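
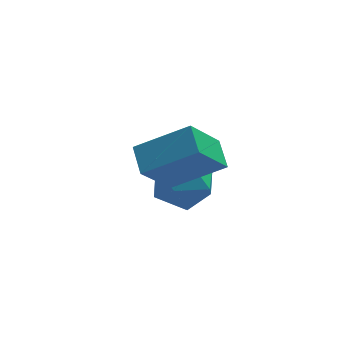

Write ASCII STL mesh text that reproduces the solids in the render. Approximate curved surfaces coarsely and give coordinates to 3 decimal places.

solid 
facet normal -0.846 0.160 -0.508
outer loop
vertex 1.147 0.549 -0.676
vertex 1.087 1.593 -0.248
vertex 2.239 1.265 -2.269
endloop
endfacet
facet normal 0.053 -0.924 -0.379
outer loop
vertex 4.033 0.927 -1.192
vertex 1.147 0.549 -0.676
vertex 2.239 1.265 -2.269
endloop
endfacet
facet normal -0.847 0.158 -0.508
outer loop
vertex 2.239 1.265 -2.269
vertex 1.087 1.593 -0.248
vertex 2.178 2.309 -1.842
endloop
endfacet
facet normal 0.530 0.347 -0.774
outer loop
vertex 2.178 2.309 -1.842
vertex 4.033 0.927 -1.192
vertex 2.239 1.265 -2.269
endloop
endfacet
facet normal -0.530 -0.348 0.774
outer loop
vertex 1.147 0.549 -0.676
vertex 2.881 1.255 0.829
vertex 1.087 1.593 -0.248
endloop
endfacet
facet normal 0.053 -0.924 -0.379
outer loop
vertex 2.942 0.211 0.402
vertex 1.147 0.549 -0.676
vertex 4.033 0.927 -1.192
endloop
endfacet
facet normal -0.530 -0.347 0.774
outer loop
vertex 2.942 0.211 0.402
vertex 2.881 1.255 0.829
vertex 1.147 0.549 -0.676
endloop
endfacet
facet normal -0.053 0.924 0.379
outer loop
vertex 1.087 1.593 -0.248
vertex 2.881 1.255 0.829
vertex 2.178 2.309 -1.842
endloop
endfacet
facet normal 0.530 0.348 -0.774
outer loop
vertex 3.973 1.971 -0.764
vertex 4.033 0.927 -1.192
vertex 2.178 2.309 -1.842
endloop
endfacet
facet normal -0.053 0.924 0.379
outer loop
vertex 2.178 2.309 -1.842
vertex 2.881 1.255 0.829
vertex 3.973 1.971 -0.764
endloop
endfacet
facet normal 0.847 -0.160 0.508
outer loop
vertex 3.973 1.971 -0.764
vertex 2.942 0.211 0.402
vertex 4.033 0.927 -1.192
endloop
endfacet
facet normal 0.846 -0.159 0.509
outer loop
vertex 2.881 1.255 0.829
vertex 2.942 0.211 0.402
vertex 3.973 1.971 -0.764
endloop
endfacet
facet normal -0.440 -0.356 0.824
outer loop
vertex 2.069 2.981 -2.779
vertex 2.471 1.861 -3.048
vertex 3.152 2.605 -2.363
endloop
endfacet
facet normal -0.240 0.323 0.916
outer loop
vertex 2.069 2.981 -2.779
vertex 3.152 2.605 -2.363
vertex 3.025 3.738 -2.796
endloop
endfacet
facet normal -0.561 0.717 0.414
outer loop
vertex 2.069 2.981 -2.779
vertex 3.025 3.738 -2.796
vertex 2.265 3.694 -3.749
endloop
endfacet
facet normal -0.959 0.282 0.013
outer loop
vertex 2.069 2.981 -2.779
vertex 2.265 3.694 -3.749
vertex 1.922 2.534 -3.905
endloop
endfacet
facet normal -0.885 -0.382 0.267
outer loop
vertex 2.069 2.981 -2.779
vertex 1.922 2.534 -3.905
vertex 2.471 1.861 -3.048
endloop
endfacet
facet normal 0.464 0.361 0.809
outer loop
vertex 3.025 3.738 -2.796
vertex 3.152 2.605 -2.363
vertex 4.018 3.086 -3.075
endloop
endfacet
facet normal 0.140 -0.737 0.661
outer loop
vertex 3.152 2.605 -2.363
vertex 2.471 1.861 -3.048
vertex 3.675 1.926 -3.231
endloop
endfacet
facet normal -0.579 -0.779 -0.241
outer loop
vertex 2.471 1.861 -3.048
vertex 1.922 2.534 -3.905
vertex 2.915 1.882 -4.184
endloop
endfacet
facet normal -0.699 0.294 -0.652
outer loop
vertex 1.922 2.534 -3.905
vertex 2.265 3.694 -3.749
vertex 2.788 3.015 -4.617
endloop
endfacet
facet normal -0.054 0.999 -0.003
outer loop
vertex 2.265 3.694 -3.749
vertex 3.025 3.738 -2.796
vertex 3.469 3.759 -3.932
endloop
endfacet
facet normal 0.959 -0.282 -0.013
outer loop
vertex 3.871 2.639 -4.201
vertex 4.018 3.086 -3.075
vertex 3.675 1.926 -3.231
endloop
endfacet
facet normal 0.561 -0.717 -0.414
outer loop
vertex 3.871 2.639 -4.201
vertex 3.675 1.926 -3.231
vertex 2.915 1.882 -4.184
endloop
endfacet
facet normal 0.240 -0.323 -0.916
outer loop
vertex 3.871 2.639 -4.201
vertex 2.915 1.882 -4.184
vertex 2.788 3.015 -4.617
endloop
endfacet
facet normal 0.440 0.356 -0.824
outer loop
vertex 3.871 2.639 -4.201
vertex 2.788 3.015 -4.617
vertex 3.469 3.759 -3.932
endloop
endfacet
facet normal 0.885 0.382 -0.267
outer loop
vertex 3.871 2.639 -4.201
vertex 3.469 3.759 -3.932
vertex 4.018 3.086 -3.075
endloop
endfacet
facet normal 0.699 -0.294 0.652
outer loop
vertex 3.675 1.926 -3.231
vertex 4.018 3.086 -3.075
vertex 3.152 2.605 -2.363
endloop
endfacet
facet normal 0.054 -0.999 0.003
outer loop
vertex 2.915 1.882 -4.184
vertex 3.675 1.926 -3.231
vertex 2.471 1.861 -3.048
endloop
endfacet
facet normal -0.464 -0.361 -0.809
outer loop
vertex 2.788 3.015 -4.617
vertex 2.915 1.882 -4.184
vertex 1.922 2.534 -3.905
endloop
endfacet
facet normal -0.140 0.737 -0.661
outer loop
vertex 3.469 3.759 -3.932
vertex 2.788 3.015 -4.617
vertex 2.265 3.694 -3.749
endloop
endfacet
facet normal 0.579 0.779 0.241
outer loop
vertex 4.018 3.086 -3.075
vertex 3.469 3.759 -3.932
vertex 3.025 3.738 -2.796
endloop
endfacet

endsolid


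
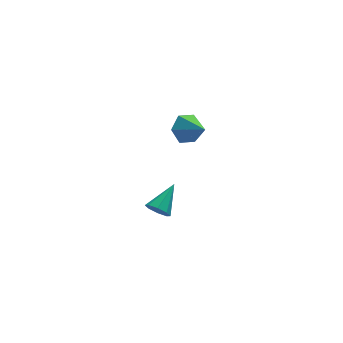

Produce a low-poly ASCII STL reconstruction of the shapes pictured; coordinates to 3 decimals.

solid 
facet normal -0.629 -0.587 -0.509
outer loop
vertex -2.083 -3.38 -3.481
vertex -2.551 -3.364 -2.921
vertex -2.447 -2.958 -3.518
endloop
endfacet
facet normal 0.614 0.474 -0.632
outer loop
vertex -2.083 -3.38 -3.481
vertex -2.447 -2.958 -3.518
vertex -1.389 -2.276 -1.979
endloop
endfacet
facet normal -0.628 -0.589 -0.510
outer loop
vertex -2.447 -2.958 -3.518
vertex -2.551 -3.364 -2.921
vertex -2.873 -2.774 -3.206
endloop
endfacet
facet normal 0.064 0.895 -0.441
outer loop
vertex -2.447 -2.958 -3.518
vertex -2.873 -2.774 -3.206
vertex -1.389 -2.276 -1.979
endloop
endfacet
facet normal -0.628 -0.589 -0.509
outer loop
vertex -2.873 -2.774 -3.206
vertex -2.551 -3.364 -2.921
vertex -3.11 -2.935 -2.727
endloop
endfacet
facet normal -0.397 0.911 0.110
outer loop
vertex -2.873 -2.774 -3.206
vertex -3.11 -2.935 -2.727
vertex -1.389 -2.276 -1.979
endloop
endfacet
facet normal -0.628 -0.588 -0.509
outer loop
vertex -3.11 -2.935 -2.727
vertex -2.551 -3.364 -2.921
vertex -3.02 -3.348 -2.361
endloop
endfacet
facet normal -0.500 0.511 0.699
outer loop
vertex -3.11 -2.935 -2.727
vertex -3.02 -3.348 -2.361
vertex -1.389 -2.276 -1.979
endloop
endfacet
facet normal -0.628 -0.589 -0.509
outer loop
vertex -3.02 -3.348 -2.361
vertex -2.551 -3.364 -2.921
vertex -2.655 -3.77 -2.323
endloop
endfacet
facet normal -0.183 -0.070 0.981
outer loop
vertex -3.02 -3.348 -2.361
vertex -2.655 -3.77 -2.323
vertex -1.389 -2.276 -1.979
endloop
endfacet
facet normal -0.628 -0.588 -0.509
outer loop
vertex -2.655 -3.77 -2.323
vertex -2.551 -3.364 -2.921
vertex -2.23 -3.954 -2.635
endloop
endfacet
facet normal 0.366 -0.492 0.790
outer loop
vertex -2.655 -3.77 -2.323
vertex -2.23 -3.954 -2.635
vertex -1.389 -2.276 -1.979
endloop
endfacet
facet normal -0.629 -0.588 -0.508
outer loop
vertex -2.23 -3.954 -2.635
vertex -2.551 -3.364 -2.921
vertex -1.993 -3.793 -3.115
endloop
endfacet
facet normal 0.828 -0.508 0.238
outer loop
vertex -2.23 -3.954 -2.635
vertex -1.993 -3.793 -3.115
vertex -1.389 -2.276 -1.979
endloop
endfacet
facet normal -0.629 -0.588 -0.509
outer loop
vertex -1.993 -3.793 -3.115
vertex -2.551 -3.364 -2.921
vertex -2.083 -3.38 -3.481
endloop
endfacet
facet normal 0.930 -0.108 -0.351
outer loop
vertex -1.993 -3.793 -3.115
vertex -2.083 -3.38 -3.481
vertex -1.389 -2.276 -1.979
endloop
endfacet
facet normal -0.383 0.772 -0.507
outer loop
vertex 1.429 3.876 -4.329
vertex 1.066 4.272 -3.451
vertex 2.009 4.525 -3.779
endloop
endfacet
facet normal 0.826 -0.424 -0.371
outer loop
vertex 1.429 3.876 -4.329
vertex 2.009 4.525 -3.779
vertex 1.734 2.928 -2.569
endloop
endfacet
facet normal -0.383 0.772 -0.506
outer loop
vertex 2.009 4.525 -3.779
vertex 1.066 4.272 -3.451
vertex 1.646 4.921 -2.9
endloop
endfacet
facet normal 0.935 0.098 0.342
outer loop
vertex 2.009 4.525 -3.779
vertex 1.646 4.921 -2.9
vertex 1.734 2.928 -2.569
endloop
endfacet
facet normal -0.383 0.772 -0.506
outer loop
vertex 1.646 4.921 -2.9
vertex 1.066 4.272 -3.451
vertex 0.703 4.668 -2.572
endloop
endfacet
facet normal 0.283 0.169 0.944
outer loop
vertex 1.646 4.921 -2.9
vertex 0.703 4.668 -2.572
vertex 1.734 2.928 -2.569
endloop
endfacet
facet normal -0.385 0.772 -0.506
outer loop
vertex 0.703 4.668 -2.572
vertex 1.066 4.272 -3.451
vertex 0.123 4.018 -3.122
endloop
endfacet
facet normal -0.476 -0.281 0.834
outer loop
vertex 0.703 4.668 -2.572
vertex 0.123 4.018 -3.122
vertex 1.734 2.928 -2.569
endloop
endfacet
facet normal -0.385 0.772 -0.506
outer loop
vertex 0.123 4.018 -3.122
vertex 1.066 4.272 -3.451
vertex 0.486 3.622 -4.001
endloop
endfacet
facet normal -0.584 -0.803 0.120
outer loop
vertex 0.123 4.018 -3.122
vertex 0.486 3.622 -4.001
vertex 1.734 2.928 -2.569
endloop
endfacet
facet normal -0.384 0.772 -0.507
outer loop
vertex 0.486 3.622 -4.001
vertex 1.066 4.272 -3.451
vertex 1.429 3.876 -4.329
endloop
endfacet
facet normal 0.068 -0.873 -0.482
outer loop
vertex 0.486 3.622 -4.001
vertex 1.429 3.876 -4.329
vertex 1.734 2.928 -2.569
endloop
endfacet

endsolid


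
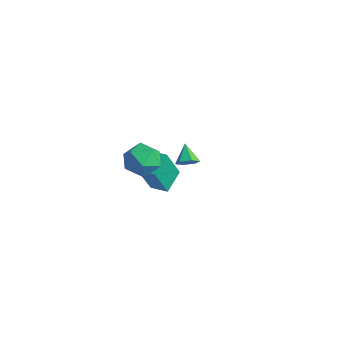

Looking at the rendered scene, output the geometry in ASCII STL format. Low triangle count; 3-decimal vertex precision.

solid 
facet normal 0.670 -0.354 -0.653
outer loop
vertex 4.366 -0.279 3.001
vertex 3.975 -0.233 2.575
vertex 4.327 0.212 2.695
endloop
endfacet
facet normal 0.391 0.509 0.767
outer loop
vertex 4.366 -0.279 3.001
vertex 4.327 0.212 2.695
vertex 3.245 0.153 3.285
endloop
endfacet
facet normal 0.670 -0.354 -0.652
outer loop
vertex 4.327 0.212 2.695
vertex 3.975 -0.233 2.575
vertex 3.937 0.258 2.269
endloop
endfacet
facet normal 0.003 0.994 0.105
outer loop
vertex 4.327 0.212 2.695
vertex 3.937 0.258 2.269
vertex 3.245 0.153 3.285
endloop
endfacet
facet normal 0.671 -0.354 -0.651
outer loop
vertex 3.937 0.258 2.269
vertex 3.975 -0.233 2.575
vertex 3.585 -0.187 2.148
endloop
endfacet
facet normal -0.668 0.634 -0.389
outer loop
vertex 3.937 0.258 2.269
vertex 3.585 -0.187 2.148
vertex 3.245 0.153 3.285
endloop
endfacet
facet normal 0.671 -0.354 -0.651
outer loop
vertex 3.585 -0.187 2.148
vertex 3.975 -0.233 2.575
vertex 3.623 -0.678 2.454
endloop
endfacet
facet normal -0.952 -0.212 -0.221
outer loop
vertex 3.585 -0.187 2.148
vertex 3.623 -0.678 2.454
vertex 3.245 0.153 3.285
endloop
endfacet
facet normal 0.671 -0.353 -0.652
outer loop
vertex 3.623 -0.678 2.454
vertex 3.975 -0.233 2.575
vertex 4.014 -0.724 2.881
endloop
endfacet
facet normal -0.564 -0.698 0.441
outer loop
vertex 3.623 -0.678 2.454
vertex 4.014 -0.724 2.881
vertex 3.245 0.153 3.285
endloop
endfacet
facet normal 0.670 -0.354 -0.653
outer loop
vertex 4.014 -0.724 2.881
vertex 3.975 -0.233 2.575
vertex 4.366 -0.279 3.001
endloop
endfacet
facet normal 0.107 -0.337 0.935
outer loop
vertex 4.014 -0.724 2.881
vertex 4.366 -0.279 3.001
vertex 3.245 0.153 3.285
endloop
endfacet
facet normal -0.589 0.771 0.243
outer loop
vertex -2.638 1.784 -1.952
vertex -2.447 1.592 -0.882
vertex -1.788 2.274 -1.447
endloop
endfacet
facet normal -0.276 0.879 -0.389
outer loop
vertex -2.638 1.784 -1.952
vertex -1.788 2.274 -1.447
vertex -1.663 1.863 -2.464
endloop
endfacet
facet normal -0.458 0.342 -0.820
outer loop
vertex -2.638 1.784 -1.952
vertex -1.663 1.863 -2.464
vertex -2.246 0.927 -2.528
endloop
endfacet
facet normal -0.885 -0.099 -0.455
outer loop
vertex -2.638 1.784 -1.952
vertex -2.246 0.927 -2.528
vertex -2.73 0.76 -1.55
endloop
endfacet
facet normal -0.965 0.166 0.202
outer loop
vertex -2.638 1.784 -1.952
vertex -2.73 0.76 -1.55
vertex -2.447 1.592 -0.882
endloop
endfacet
facet normal 0.431 0.854 -0.292
outer loop
vertex -1.663 1.863 -2.464
vertex -1.788 2.274 -1.447
vertex -0.87 1.72 -1.71
endloop
endfacet
facet normal -0.076 0.679 0.731
outer loop
vertex -1.788 2.274 -1.447
vertex -2.447 1.592 -0.882
vertex -1.354 1.553 -0.732
endloop
endfacet
facet normal -0.685 -0.300 0.664
outer loop
vertex -2.447 1.592 -0.882
vertex -2.73 0.76 -1.55
vertex -1.937 0.617 -0.796
endloop
endfacet
facet normal -0.555 -0.730 -0.399
outer loop
vertex -2.73 0.76 -1.55
vertex -2.246 0.927 -2.528
vertex -1.812 0.206 -1.813
endloop
endfacet
facet normal 0.135 -0.017 -0.991
outer loop
vertex -2.246 0.927 -2.528
vertex -1.663 1.863 -2.464
vertex -1.153 0.888 -2.378
endloop
endfacet
facet normal 0.885 0.099 0.455
outer loop
vertex -0.962 0.696 -1.308
vertex -0.87 1.72 -1.71
vertex -1.354 1.553 -0.732
endloop
endfacet
facet normal 0.458 -0.342 0.820
outer loop
vertex -0.962 0.696 -1.308
vertex -1.354 1.553 -0.732
vertex -1.937 0.617 -0.796
endloop
endfacet
facet normal 0.276 -0.879 0.389
outer loop
vertex -0.962 0.696 -1.308
vertex -1.937 0.617 -0.796
vertex -1.812 0.206 -1.813
endloop
endfacet
facet normal 0.589 -0.771 -0.243
outer loop
vertex -0.962 0.696 -1.308
vertex -1.812 0.206 -1.813
vertex -1.153 0.888 -2.378
endloop
endfacet
facet normal 0.965 -0.166 -0.202
outer loop
vertex -0.962 0.696 -1.308
vertex -1.153 0.888 -2.378
vertex -0.87 1.72 -1.71
endloop
endfacet
facet normal 0.555 0.730 0.399
outer loop
vertex -1.354 1.553 -0.732
vertex -0.87 1.72 -1.71
vertex -1.788 2.274 -1.447
endloop
endfacet
facet normal -0.135 0.017 0.991
outer loop
vertex -1.937 0.617 -0.796
vertex -1.354 1.553 -0.732
vertex -2.447 1.592 -0.882
endloop
endfacet
facet normal -0.431 -0.854 0.292
outer loop
vertex -1.812 0.206 -1.813
vertex -1.937 0.617 -0.796
vertex -2.73 0.76 -1.55
endloop
endfacet
facet normal 0.076 -0.679 -0.731
outer loop
vertex -1.153 0.888 -2.378
vertex -1.812 0.206 -1.813
vertex -2.246 0.927 -2.528
endloop
endfacet
facet normal 0.685 0.300 -0.664
outer loop
vertex -0.87 1.72 -1.71
vertex -1.153 0.888 -2.378
vertex -1.663 1.863 -2.464
endloop
endfacet
facet normal -0.914 -0.393 -0.102
outer loop
vertex -2.435 1.388 -2.927
vertex -3.002 2.546 -2.308
vertex -2.621 2.317 -4.835
endloop
endfacet
facet normal 0.397 -0.810 -0.433
outer loop
vertex -1.698 2.714 -4.732
vertex -2.435 1.388 -2.927
vertex -2.621 2.317 -4.835
endloop
endfacet
facet normal -0.914 -0.393 -0.102
outer loop
vertex -2.621 2.317 -4.835
vertex -3.002 2.546 -2.308
vertex -3.188 3.475 -4.216
endloop
endfacet
facet normal -0.088 0.436 -0.896
outer loop
vertex -3.188 3.475 -4.216
vertex -1.698 2.714 -4.732
vertex -2.621 2.317 -4.835
endloop
endfacet
facet normal 0.088 -0.436 0.896
outer loop
vertex -2.435 1.388 -2.927
vertex -2.079 2.943 -2.205
vertex -3.002 2.546 -2.308
endloop
endfacet
facet normal 0.397 -0.810 -0.433
outer loop
vertex -1.512 1.785 -2.824
vertex -2.435 1.388 -2.927
vertex -1.698 2.714 -4.732
endloop
endfacet
facet normal 0.088 -0.436 0.896
outer loop
vertex -1.512 1.785 -2.824
vertex -2.079 2.943 -2.205
vertex -2.435 1.388 -2.927
endloop
endfacet
facet normal -0.397 0.810 0.433
outer loop
vertex -3.002 2.546 -2.308
vertex -2.079 2.943 -2.205
vertex -3.188 3.475 -4.216
endloop
endfacet
facet normal -0.088 0.436 -0.896
outer loop
vertex -2.265 3.872 -4.113
vertex -1.698 2.714 -4.732
vertex -3.188 3.475 -4.216
endloop
endfacet
facet normal -0.397 0.810 0.433
outer loop
vertex -3.188 3.475 -4.216
vertex -2.079 2.943 -2.205
vertex -2.265 3.872 -4.113
endloop
endfacet
facet normal 0.914 0.393 0.102
outer loop
vertex -2.265 3.872 -4.113
vertex -1.512 1.785 -2.824
vertex -1.698 2.714 -4.732
endloop
endfacet
facet normal 0.914 0.393 0.102
outer loop
vertex -2.079 2.943 -2.205
vertex -1.512 1.785 -2.824
vertex -2.265 3.872 -4.113
endloop
endfacet

endsolid


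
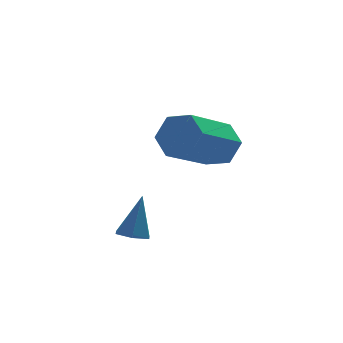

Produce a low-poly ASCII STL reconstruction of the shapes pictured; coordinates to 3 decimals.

solid 
facet normal 0.736 0.423 -0.528
outer loop
vertex 3.527 0.962 -1.142
vertex 3.091 0.826 -1.858
vertex 2.984 1.55 -1.427
endloop
endfacet
facet normal 0.224 0.585 0.780
outer loop
vertex 3.527 0.962 -1.142
vertex 2.984 1.55 -1.427
vertex 1.945 0.051 -0.005
endloop
endfacet
facet normal 0.224 0.585 0.780
outer loop
vertex 1.945 0.051 -0.005
vertex 2.984 1.55 -1.427
vertex 1.402 0.639 -0.29
endloop
endfacet
facet normal -0.736 -0.423 0.528
outer loop
vertex 1.945 0.051 -0.005
vertex 1.402 0.639 -0.29
vertex 1.509 -0.086 -0.722
endloop
endfacet
facet normal 0.735 0.424 -0.529
outer loop
vertex 2.984 1.55 -1.427
vertex 3.091 0.826 -1.858
vertex 2.547 1.414 -2.143
endloop
endfacet
facet normal -0.442 0.892 0.100
outer loop
vertex 2.984 1.55 -1.427
vertex 2.547 1.414 -2.143
vertex 1.402 0.639 -0.29
endloop
endfacet
facet normal -0.442 0.891 0.100
outer loop
vertex 1.402 0.639 -0.29
vertex 2.547 1.414 -2.143
vertex 0.966 0.503 -1.007
endloop
endfacet
facet normal -0.736 -0.423 0.528
outer loop
vertex 1.402 0.639 -0.29
vertex 0.966 0.503 -1.007
vertex 1.509 -0.086 -0.722
endloop
endfacet
facet normal 0.735 0.424 -0.528
outer loop
vertex 2.547 1.414 -2.143
vertex 3.091 0.826 -1.858
vertex 2.655 0.689 -2.575
endloop
endfacet
facet normal -0.666 0.306 -0.681
outer loop
vertex 2.547 1.414 -2.143
vertex 2.655 0.689 -2.575
vertex 0.966 0.503 -1.007
endloop
endfacet
facet normal -0.666 0.306 -0.681
outer loop
vertex 0.966 0.503 -1.007
vertex 2.655 0.689 -2.575
vertex 1.073 -0.222 -1.438
endloop
endfacet
facet normal -0.736 -0.423 0.529
outer loop
vertex 0.966 0.503 -1.007
vertex 1.073 -0.222 -1.438
vertex 1.509 -0.086 -0.722
endloop
endfacet
facet normal 0.736 0.423 -0.528
outer loop
vertex 2.655 0.689 -2.575
vertex 3.091 0.826 -1.858
vertex 3.198 0.101 -2.29
endloop
endfacet
facet normal -0.224 -0.585 -0.780
outer loop
vertex 2.655 0.689 -2.575
vertex 3.198 0.101 -2.29
vertex 1.073 -0.222 -1.438
endloop
endfacet
facet normal -0.224 -0.585 -0.780
outer loop
vertex 1.073 -0.222 -1.438
vertex 3.198 0.101 -2.29
vertex 1.616 -0.81 -1.153
endloop
endfacet
facet normal -0.736 -0.423 0.528
outer loop
vertex 1.073 -0.222 -1.438
vertex 1.616 -0.81 -1.153
vertex 1.509 -0.086 -0.722
endloop
endfacet
facet normal 0.736 0.423 -0.528
outer loop
vertex 3.198 0.101 -2.29
vertex 3.091 0.826 -1.858
vertex 3.634 0.237 -1.573
endloop
endfacet
facet normal 0.442 -0.892 -0.100
outer loop
vertex 3.198 0.101 -2.29
vertex 3.634 0.237 -1.573
vertex 1.616 -0.81 -1.153
endloop
endfacet
facet normal 0.442 -0.892 -0.100
outer loop
vertex 1.616 -0.81 -1.153
vertex 3.634 0.237 -1.573
vertex 2.053 -0.674 -0.437
endloop
endfacet
facet normal -0.735 -0.424 0.529
outer loop
vertex 1.616 -0.81 -1.153
vertex 2.053 -0.674 -0.437
vertex 1.509 -0.086 -0.722
endloop
endfacet
facet normal 0.736 0.423 -0.529
outer loop
vertex 3.634 0.237 -1.573
vertex 3.091 0.826 -1.858
vertex 3.527 0.962 -1.142
endloop
endfacet
facet normal 0.666 -0.306 0.681
outer loop
vertex 3.634 0.237 -1.573
vertex 3.527 0.962 -1.142
vertex 2.053 -0.674 -0.437
endloop
endfacet
facet normal 0.666 -0.306 0.681
outer loop
vertex 2.053 -0.674 -0.437
vertex 3.527 0.962 -1.142
vertex 1.945 0.051 -0.005
endloop
endfacet
facet normal -0.735 -0.424 0.528
outer loop
vertex 2.053 -0.674 -0.437
vertex 1.945 0.051 -0.005
vertex 1.509 -0.086 -0.722
endloop
endfacet
facet normal -0.299 -0.279 -0.912
outer loop
vertex -0.383 -3.052 -3.043
vertex -0.733 -2.628 -3.058
vertex -0.219 -2.568 -3.245
endloop
endfacet
facet normal 0.954 -0.274 0.119
outer loop
vertex -0.383 -3.052 -3.043
vertex -0.219 -2.568 -3.245
vertex -0.307 -2.232 -1.762
endloop
endfacet
facet normal -0.299 -0.279 -0.912
outer loop
vertex -0.219 -2.568 -3.245
vertex -0.733 -2.628 -3.058
vertex -0.569 -2.143 -3.26
endloop
endfacet
facet normal 0.770 0.631 -0.097
outer loop
vertex -0.219 -2.568 -3.245
vertex -0.569 -2.143 -3.26
vertex -0.307 -2.232 -1.762
endloop
endfacet
facet normal -0.300 -0.279 -0.912
outer loop
vertex -0.569 -2.143 -3.26
vertex -0.733 -2.628 -3.058
vertex -1.082 -2.203 -3.073
endloop
endfacet
facet normal -0.089 0.993 0.075
outer loop
vertex -0.569 -2.143 -3.26
vertex -1.082 -2.203 -3.073
vertex -0.307 -2.232 -1.762
endloop
endfacet
facet normal -0.300 -0.278 -0.913
outer loop
vertex -1.082 -2.203 -3.073
vertex -0.733 -2.628 -3.058
vertex -1.247 -2.688 -2.871
endloop
endfacet
facet normal -0.764 0.452 0.461
outer loop
vertex -1.082 -2.203 -3.073
vertex -1.247 -2.688 -2.871
vertex -0.307 -2.232 -1.762
endloop
endfacet
facet normal -0.299 -0.279 -0.912
outer loop
vertex -1.247 -2.688 -2.871
vertex -0.733 -2.628 -3.058
vertex -0.897 -3.112 -2.856
endloop
endfacet
facet normal -0.579 -0.454 0.677
outer loop
vertex -1.247 -2.688 -2.871
vertex -0.897 -3.112 -2.856
vertex -0.307 -2.232 -1.762
endloop
endfacet
facet normal -0.299 -0.279 -0.912
outer loop
vertex -0.897 -3.112 -2.856
vertex -0.733 -2.628 -3.058
vertex -0.383 -3.052 -3.043
endloop
endfacet
facet normal 0.279 -0.816 0.506
outer loop
vertex -0.897 -3.112 -2.856
vertex -0.383 -3.052 -3.043
vertex -0.307 -2.232 -1.762
endloop
endfacet

endsolid


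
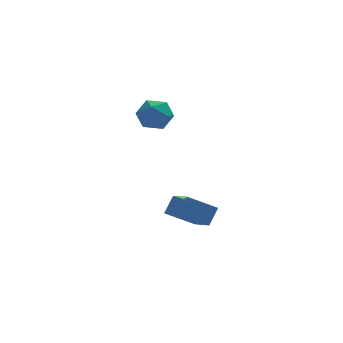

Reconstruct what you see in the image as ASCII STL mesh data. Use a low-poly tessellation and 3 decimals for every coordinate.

solid 
facet normal -0.474 -0.441 -0.762
outer loop
vertex 1.385 -0.55 -4.397
vertex -0.181 -0.462 -3.474
vertex 1.031 1.153 -5.161
endloop
endfacet
facet normal 0.860 -0.049 -0.508
outer loop
vertex 1.601 1.682 -4.246
vertex 1.385 -0.55 -4.397
vertex 1.031 1.153 -5.161
endloop
endfacet
facet normal -0.475 -0.440 -0.762
outer loop
vertex 1.031 1.153 -5.161
vertex -0.181 -0.462 -3.474
vertex -0.535 1.242 -4.237
endloop
endfacet
facet normal -0.186 0.896 -0.402
outer loop
vertex -0.535 1.242 -4.237
vertex 1.601 1.682 -4.246
vertex 1.031 1.153 -5.161
endloop
endfacet
facet normal 0.187 -0.896 0.402
outer loop
vertex 1.385 -0.55 -4.397
vertex 0.389 0.067 -2.559
vertex -0.181 -0.462 -3.474
endloop
endfacet
facet normal 0.860 -0.049 -0.508
outer loop
vertex 1.955 -0.022 -3.483
vertex 1.385 -0.55 -4.397
vertex 1.601 1.682 -4.246
endloop
endfacet
facet normal 0.186 -0.897 0.402
outer loop
vertex 1.955 -0.022 -3.483
vertex 0.389 0.067 -2.559
vertex 1.385 -0.55 -4.397
endloop
endfacet
facet normal -0.860 0.049 0.508
outer loop
vertex -0.181 -0.462 -3.474
vertex 0.389 0.067 -2.559
vertex -0.535 1.242 -4.237
endloop
endfacet
facet normal -0.186 0.897 -0.402
outer loop
vertex 0.035 1.77 -3.323
vertex 1.601 1.682 -4.246
vertex -0.535 1.242 -4.237
endloop
endfacet
facet normal -0.860 0.049 0.508
outer loop
vertex -0.535 1.242 -4.237
vertex 0.389 0.067 -2.559
vertex 0.035 1.77 -3.323
endloop
endfacet
facet normal 0.474 0.440 0.763
outer loop
vertex 0.035 1.77 -3.323
vertex 1.955 -0.022 -3.483
vertex 1.601 1.682 -4.246
endloop
endfacet
facet normal 0.475 0.441 0.762
outer loop
vertex 0.389 0.067 -2.559
vertex 1.955 -0.022 -3.483
vertex 0.035 1.77 -3.323
endloop
endfacet
facet normal 0.007 -0.014 1.000
outer loop
vertex -1.162 2.557 3.272
vertex -1.121 1.496 3.257
vertex -0.223 2.063 3.259
endloop
endfacet
facet normal 0.315 0.579 0.752
outer loop
vertex -1.162 2.557 3.272
vertex -0.223 2.063 3.259
vertex -0.377 2.925 2.659
endloop
endfacet
facet normal -0.162 0.924 0.348
outer loop
vertex -1.162 2.557 3.272
vertex -0.377 2.925 2.659
vertex -1.37 2.892 2.285
endloop
endfacet
facet normal -0.765 0.543 0.346
outer loop
vertex -1.162 2.557 3.272
vertex -1.37 2.892 2.285
vertex -1.83 2.009 2.655
endloop
endfacet
facet normal -0.662 -0.036 0.749
outer loop
vertex -1.162 2.557 3.272
vertex -1.83 2.009 2.655
vertex -1.121 1.496 3.257
endloop
endfacet
facet normal 0.860 0.386 0.334
outer loop
vertex -0.377 2.925 2.659
vertex -0.223 2.063 3.259
vertex 0.15 2.091 2.265
endloop
endfacet
facet normal 0.360 -0.574 0.736
outer loop
vertex -0.223 2.063 3.259
vertex -1.121 1.496 3.257
vertex -0.31 1.208 2.635
endloop
endfacet
facet normal -0.721 -0.611 0.328
outer loop
vertex -1.121 1.496 3.257
vertex -1.83 2.009 2.655
vertex -1.303 1.175 2.261
endloop
endfacet
facet normal -0.888 0.327 -0.324
outer loop
vertex -1.83 2.009 2.655
vertex -1.37 2.892 2.285
vertex -1.457 2.037 1.661
endloop
endfacet
facet normal 0.089 0.943 -0.320
outer loop
vertex -1.37 2.892 2.285
vertex -0.377 2.925 2.659
vertex -0.559 2.604 1.663
endloop
endfacet
facet normal 0.765 -0.543 -0.346
outer loop
vertex -0.518 1.543 1.648
vertex 0.15 2.091 2.265
vertex -0.31 1.208 2.635
endloop
endfacet
facet normal 0.162 -0.924 -0.348
outer loop
vertex -0.518 1.543 1.648
vertex -0.31 1.208 2.635
vertex -1.303 1.175 2.261
endloop
endfacet
facet normal -0.315 -0.579 -0.752
outer loop
vertex -0.518 1.543 1.648
vertex -1.303 1.175 2.261
vertex -1.457 2.037 1.661
endloop
endfacet
facet normal -0.007 0.014 -1.000
outer loop
vertex -0.518 1.543 1.648
vertex -1.457 2.037 1.661
vertex -0.559 2.604 1.663
endloop
endfacet
facet normal 0.662 0.036 -0.749
outer loop
vertex -0.518 1.543 1.648
vertex -0.559 2.604 1.663
vertex 0.15 2.091 2.265
endloop
endfacet
facet normal 0.888 -0.327 0.324
outer loop
vertex -0.31 1.208 2.635
vertex 0.15 2.091 2.265
vertex -0.223 2.063 3.259
endloop
endfacet
facet normal -0.089 -0.943 0.320
outer loop
vertex -1.303 1.175 2.261
vertex -0.31 1.208 2.635
vertex -1.121 1.496 3.257
endloop
endfacet
facet normal -0.860 -0.386 -0.334
outer loop
vertex -1.457 2.037 1.661
vertex -1.303 1.175 2.261
vertex -1.83 2.009 2.655
endloop
endfacet
facet normal -0.360 0.574 -0.736
outer loop
vertex -0.559 2.604 1.663
vertex -1.457 2.037 1.661
vertex -1.37 2.892 2.285
endloop
endfacet
facet normal 0.721 0.611 -0.328
outer loop
vertex 0.15 2.091 2.265
vertex -0.559 2.604 1.663
vertex -0.377 2.925 2.659
endloop
endfacet

endsolid


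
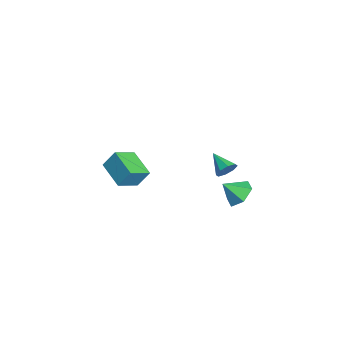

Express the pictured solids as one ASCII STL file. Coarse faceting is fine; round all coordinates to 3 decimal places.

solid 
facet normal 0.010 0.724 -0.689
outer loop
vertex -0.573 2.945 -1.388
vertex -1.035 3.373 -0.945
vertex -0.271 3.431 -0.873
endloop
endfacet
facet normal 0.767 -0.626 0.141
outer loop
vertex -0.573 2.945 -1.388
vertex -0.271 3.431 -0.873
vertex -1.045 2.627 -0.235
endloop
endfacet
facet normal 0.010 0.724 -0.689
outer loop
vertex -0.271 3.431 -0.873
vertex -1.035 3.373 -0.945
vertex -0.733 3.859 -0.43
endloop
endfacet
facet normal 0.666 -0.051 0.744
outer loop
vertex -0.271 3.431 -0.873
vertex -0.733 3.859 -0.43
vertex -1.045 2.627 -0.235
endloop
endfacet
facet normal 0.010 0.724 -0.689
outer loop
vertex -0.733 3.859 -0.43
vertex -1.035 3.373 -0.945
vertex -1.497 3.801 -0.502
endloop
endfacet
facet normal -0.106 0.182 0.978
outer loop
vertex -0.733 3.859 -0.43
vertex -1.497 3.801 -0.502
vertex -1.045 2.627 -0.235
endloop
endfacet
facet normal 0.010 0.724 -0.689
outer loop
vertex -1.497 3.801 -0.502
vertex -1.035 3.373 -0.945
vertex -1.799 3.315 -1.017
endloop
endfacet
facet normal -0.777 -0.161 0.608
outer loop
vertex -1.497 3.801 -0.502
vertex -1.799 3.315 -1.017
vertex -1.045 2.627 -0.235
endloop
endfacet
facet normal 0.010 0.724 -0.689
outer loop
vertex -1.799 3.315 -1.017
vertex -1.035 3.373 -0.945
vertex -1.337 2.887 -1.46
endloop
endfacet
facet normal -0.677 -0.736 0.005
outer loop
vertex -1.799 3.315 -1.017
vertex -1.337 2.887 -1.46
vertex -1.045 2.627 -0.235
endloop
endfacet
facet normal 0.010 0.724 -0.689
outer loop
vertex -1.337 2.887 -1.46
vertex -1.035 3.373 -0.945
vertex -0.573 2.945 -1.388
endloop
endfacet
facet normal 0.095 -0.969 -0.228
outer loop
vertex -1.337 2.887 -1.46
vertex -0.573 2.945 -1.388
vertex -1.045 2.627 -0.235
endloop
endfacet
facet normal -0.863 -0.375 0.339
outer loop
vertex 1.585 -2.16 4.123
vertex 1.039 -1.328 3.654
vertex 1.495 -2.658 3.343
endloop
endfacet
facet normal 0.495 -0.757 0.426
outer loop
vertex 2.661 -2.152 2.886
vertex 1.585 -2.16 4.123
vertex 1.495 -2.658 3.343
endloop
endfacet
facet normal -0.863 -0.375 0.338
outer loop
vertex 1.495 -2.658 3.343
vertex 1.039 -1.328 3.654
vertex 0.95 -1.826 2.874
endloop
endfacet
facet normal -0.096 -0.536 -0.839
outer loop
vertex 0.95 -1.826 2.874
vertex 2.661 -2.152 2.886
vertex 1.495 -2.658 3.343
endloop
endfacet
facet normal 0.096 0.536 0.839
outer loop
vertex 1.585 -2.16 4.123
vertex 2.205 -0.822 3.197
vertex 1.039 -1.328 3.654
endloop
endfacet
facet normal 0.496 -0.757 0.426
outer loop
vertex 2.75 -1.654 3.666
vertex 1.585 -2.16 4.123
vertex 2.661 -2.152 2.886
endloop
endfacet
facet normal 0.096 0.536 0.839
outer loop
vertex 2.75 -1.654 3.666
vertex 2.205 -0.822 3.197
vertex 1.585 -2.16 4.123
endloop
endfacet
facet normal -0.496 0.757 -0.427
outer loop
vertex 1.039 -1.328 3.654
vertex 2.205 -0.822 3.197
vertex 0.95 -1.826 2.874
endloop
endfacet
facet normal -0.096 -0.536 -0.839
outer loop
vertex 2.115 -1.32 2.417
vertex 2.661 -2.152 2.886
vertex 0.95 -1.826 2.874
endloop
endfacet
facet normal -0.496 0.757 -0.426
outer loop
vertex 0.95 -1.826 2.874
vertex 2.205 -0.822 3.197
vertex 2.115 -1.32 2.417
endloop
endfacet
facet normal 0.863 0.376 -0.338
outer loop
vertex 2.115 -1.32 2.417
vertex 2.75 -1.654 3.666
vertex 2.661 -2.152 2.886
endloop
endfacet
facet normal 0.863 0.374 -0.339
outer loop
vertex 2.205 -0.822 3.197
vertex 2.75 -1.654 3.666
vertex 2.115 -1.32 2.417
endloop
endfacet
facet normal 0.777 0.423 -0.466
outer loop
vertex -3.124 3.183 -0.659
vertex -3.409 3.175 -1.141
vertex -3.354 3.539 -0.719
endloop
endfacet
facet normal -0.016 0.156 0.988
outer loop
vertex -3.124 3.183 -0.659
vertex -3.354 3.539 -0.719
vertex -4.311 2.685 -0.599
endloop
endfacet
facet normal 0.778 0.422 -0.466
outer loop
vertex -3.354 3.539 -0.719
vertex -3.409 3.175 -1.141
vertex -3.616 3.683 -1.026
endloop
endfacet
facet normal -0.450 0.597 0.664
outer loop
vertex -3.354 3.539 -0.719
vertex -3.616 3.683 -1.026
vertex -4.311 2.685 -0.599
endloop
endfacet
facet normal 0.776 0.422 -0.469
outer loop
vertex -3.616 3.683 -1.026
vertex -3.409 3.175 -1.141
vertex -3.758 3.529 -1.4
endloop
endfacet
facet normal -0.806 0.589 0.064
outer loop
vertex -3.616 3.683 -1.026
vertex -3.758 3.529 -1.4
vertex -4.311 2.685 -0.599
endloop
endfacet
facet normal 0.776 0.423 -0.468
outer loop
vertex -3.758 3.529 -1.4
vertex -3.409 3.175 -1.141
vertex -3.695 3.168 -1.622
endloop
endfacet
facet normal -0.876 0.133 -0.464
outer loop
vertex -3.758 3.529 -1.4
vertex -3.695 3.168 -1.622
vertex -4.311 2.685 -0.599
endloop
endfacet
facet normal 0.776 0.423 -0.468
outer loop
vertex -3.695 3.168 -1.622
vertex -3.409 3.175 -1.141
vertex -3.465 2.811 -1.563
endloop
endfacet
facet normal -0.618 -0.499 -0.608
outer loop
vertex -3.695 3.168 -1.622
vertex -3.465 2.811 -1.563
vertex -4.311 2.685 -0.599
endloop
endfacet
facet normal 0.777 0.422 -0.467
outer loop
vertex -3.465 2.811 -1.563
vertex -3.409 3.175 -1.141
vertex -3.202 2.668 -1.255
endloop
endfacet
facet normal -0.181 -0.942 -0.282
outer loop
vertex -3.465 2.811 -1.563
vertex -3.202 2.668 -1.255
vertex -4.311 2.685 -0.599
endloop
endfacet
facet normal 0.777 0.422 -0.467
outer loop
vertex -3.202 2.668 -1.255
vertex -3.409 3.175 -1.141
vertex -3.061 2.822 -0.881
endloop
endfacet
facet normal 0.174 -0.932 0.318
outer loop
vertex -3.202 2.668 -1.255
vertex -3.061 2.822 -0.881
vertex -4.311 2.685 -0.599
endloop
endfacet
facet normal 0.777 0.422 -0.466
outer loop
vertex -3.061 2.822 -0.881
vertex -3.409 3.175 -1.141
vertex -3.124 3.183 -0.659
endloop
endfacet
facet normal 0.243 -0.477 0.845
outer loop
vertex -3.061 2.822 -0.881
vertex -3.124 3.183 -0.659
vertex -4.311 2.685 -0.599
endloop
endfacet

endsolid


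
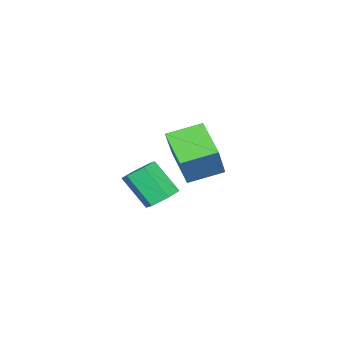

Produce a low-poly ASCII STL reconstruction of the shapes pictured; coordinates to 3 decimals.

solid 
facet normal -0.507 -0.071 -0.859
outer loop
vertex -4.47 -2.042 -1.34
vertex -5.515 -0.693 -0.835
vertex -3.113 -0.648 -2.255
endloop
endfacet
facet normal 0.587 -0.758 -0.284
outer loop
vertex -2.105 -0.507 -0.545
vertex -4.47 -2.042 -1.34
vertex -3.113 -0.648 -2.255
endloop
endfacet
facet normal -0.507 -0.071 -0.859
outer loop
vertex -3.113 -0.648 -2.255
vertex -5.515 -0.693 -0.835
vertex -4.158 0.701 -1.75
endloop
endfacet
facet normal 0.631 0.648 -0.426
outer loop
vertex -4.158 0.701 -1.75
vertex -2.105 -0.507 -0.545
vertex -3.113 -0.648 -2.255
endloop
endfacet
facet normal -0.631 -0.648 0.426
outer loop
vertex -4.47 -2.042 -1.34
vertex -4.507 -0.552 0.875
vertex -5.515 -0.693 -0.835
endloop
endfacet
facet normal 0.587 -0.758 -0.284
outer loop
vertex -3.462 -1.901 0.37
vertex -4.47 -2.042 -1.34
vertex -2.105 -0.507 -0.545
endloop
endfacet
facet normal -0.631 -0.648 0.426
outer loop
vertex -3.462 -1.901 0.37
vertex -4.507 -0.552 0.875
vertex -4.47 -2.042 -1.34
endloop
endfacet
facet normal -0.587 0.758 0.284
outer loop
vertex -5.515 -0.693 -0.835
vertex -4.507 -0.552 0.875
vertex -4.158 0.701 -1.75
endloop
endfacet
facet normal 0.631 0.648 -0.426
outer loop
vertex -3.15 0.842 -0.04
vertex -2.105 -0.507 -0.545
vertex -4.158 0.701 -1.75
endloop
endfacet
facet normal -0.587 0.758 0.284
outer loop
vertex -4.158 0.701 -1.75
vertex -4.507 -0.552 0.875
vertex -3.15 0.842 -0.04
endloop
endfacet
facet normal 0.507 0.071 0.859
outer loop
vertex -3.15 0.842 -0.04
vertex -3.462 -1.901 0.37
vertex -2.105 -0.507 -0.545
endloop
endfacet
facet normal 0.507 0.071 0.859
outer loop
vertex -4.507 -0.552 0.875
vertex -3.462 -1.901 0.37
vertex -3.15 0.842 -0.04
endloop
endfacet
facet normal 0.056 0.639 -0.767
outer loop
vertex 1.232 -0.459 -1.637
vertex 0.873 0.137 -1.167
vertex 1.709 0.055 -1.174
endloop
endfacet
facet normal 0.821 -0.467 -0.328
outer loop
vertex 1.232 -0.459 -1.637
vertex 1.709 0.055 -1.174
vertex 1.126 -1.654 -0.203
endloop
endfacet
facet normal 0.821 -0.467 -0.328
outer loop
vertex 1.126 -1.654 -0.203
vertex 1.709 0.055 -1.174
vertex 1.603 -1.14 0.26
endloop
endfacet
facet normal -0.057 -0.638 0.768
outer loop
vertex 1.126 -1.654 -0.203
vertex 1.603 -1.14 0.26
vertex 0.767 -1.057 0.267
endloop
endfacet
facet normal 0.056 0.639 -0.767
outer loop
vertex 1.709 0.055 -1.174
vertex 0.873 0.137 -1.167
vertex 1.35 0.651 -0.704
endloop
endfacet
facet normal 0.902 0.296 0.314
outer loop
vertex 1.709 0.055 -1.174
vertex 1.35 0.651 -0.704
vertex 1.603 -1.14 0.26
endloop
endfacet
facet normal 0.902 0.296 0.314
outer loop
vertex 1.603 -1.14 0.26
vertex 1.35 0.651 -0.704
vertex 1.244 -0.544 0.73
endloop
endfacet
facet normal -0.057 -0.639 0.767
outer loop
vertex 1.603 -1.14 0.26
vertex 1.244 -0.544 0.73
vertex 0.767 -1.057 0.267
endloop
endfacet
facet normal 0.057 0.638 -0.768
outer loop
vertex 1.35 0.651 -0.704
vertex 0.873 0.137 -1.167
vertex 0.514 0.734 -0.697
endloop
endfacet
facet normal 0.081 0.763 0.642
outer loop
vertex 1.35 0.651 -0.704
vertex 0.514 0.734 -0.697
vertex 1.244 -0.544 0.73
endloop
endfacet
facet normal 0.081 0.763 0.642
outer loop
vertex 1.244 -0.544 0.73
vertex 0.514 0.734 -0.697
vertex 0.408 -0.461 0.737
endloop
endfacet
facet normal -0.057 -0.639 0.767
outer loop
vertex 1.244 -0.544 0.73
vertex 0.408 -0.461 0.737
vertex 0.767 -1.057 0.267
endloop
endfacet
facet normal 0.057 0.638 -0.768
outer loop
vertex 0.514 0.734 -0.697
vertex 0.873 0.137 -1.167
vertex 0.037 0.22 -1.16
endloop
endfacet
facet normal -0.821 0.467 0.328
outer loop
vertex 0.514 0.734 -0.697
vertex 0.037 0.22 -1.16
vertex 0.408 -0.461 0.737
endloop
endfacet
facet normal -0.821 0.467 0.328
outer loop
vertex 0.408 -0.461 0.737
vertex 0.037 0.22 -1.16
vertex -0.069 -0.975 0.274
endloop
endfacet
facet normal -0.056 -0.639 0.767
outer loop
vertex 0.408 -0.461 0.737
vertex -0.069 -0.975 0.274
vertex 0.767 -1.057 0.267
endloop
endfacet
facet normal 0.057 0.639 -0.767
outer loop
vertex 0.037 0.22 -1.16
vertex 0.873 0.137 -1.167
vertex 0.396 -0.376 -1.63
endloop
endfacet
facet normal -0.902 -0.296 -0.314
outer loop
vertex 0.037 0.22 -1.16
vertex 0.396 -0.376 -1.63
vertex -0.069 -0.975 0.274
endloop
endfacet
facet normal -0.902 -0.296 -0.314
outer loop
vertex -0.069 -0.975 0.274
vertex 0.396 -0.376 -1.63
vertex 0.29 -1.571 -0.196
endloop
endfacet
facet normal -0.056 -0.639 0.767
outer loop
vertex -0.069 -0.975 0.274
vertex 0.29 -1.571 -0.196
vertex 0.767 -1.057 0.267
endloop
endfacet
facet normal 0.057 0.639 -0.767
outer loop
vertex 0.396 -0.376 -1.63
vertex 0.873 0.137 -1.167
vertex 1.232 -0.459 -1.637
endloop
endfacet
facet normal -0.081 -0.763 -0.642
outer loop
vertex 0.396 -0.376 -1.63
vertex 1.232 -0.459 -1.637
vertex 0.29 -1.571 -0.196
endloop
endfacet
facet normal -0.081 -0.763 -0.642
outer loop
vertex 0.29 -1.571 -0.196
vertex 1.232 -0.459 -1.637
vertex 1.126 -1.654 -0.203
endloop
endfacet
facet normal -0.057 -0.638 0.768
outer loop
vertex 0.29 -1.571 -0.196
vertex 1.126 -1.654 -0.203
vertex 0.767 -1.057 0.267
endloop
endfacet

endsolid


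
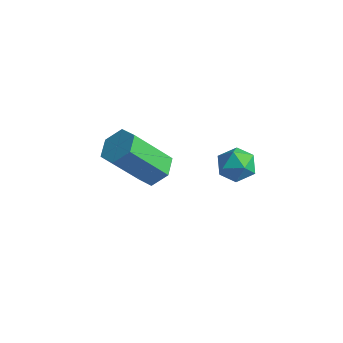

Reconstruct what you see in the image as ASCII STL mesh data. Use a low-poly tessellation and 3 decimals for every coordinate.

solid 
facet normal 0.394 0.488 -0.779
outer loop
vertex -1.552 1.232 -1.27
vertex -1.926 0.773 -1.747
vertex -2.25 1.417 -1.507
endloop
endfacet
facet normal 0.037 0.838 0.545
outer loop
vertex -1.552 1.232 -1.27
vertex -2.25 1.417 -1.507
vertex -2.381 0.206 0.364
endloop
endfacet
facet normal 0.037 0.838 0.545
outer loop
vertex -2.381 0.206 0.364
vertex -2.25 1.417 -1.507
vertex -3.079 0.391 0.127
endloop
endfacet
facet normal -0.394 -0.489 0.778
outer loop
vertex -2.381 0.206 0.364
vertex -3.079 0.391 0.127
vertex -2.754 -0.253 -0.113
endloop
endfacet
facet normal 0.395 0.489 -0.778
outer loop
vertex -2.25 1.417 -1.507
vertex -1.926 0.773 -1.747
vertex -2.623 0.958 -1.985
endloop
endfacet
facet normal -0.777 0.630 0.001
outer loop
vertex -2.25 1.417 -1.507
vertex -2.623 0.958 -1.985
vertex -3.079 0.391 0.127
endloop
endfacet
facet normal -0.777 0.630 0.001
outer loop
vertex -3.079 0.391 0.127
vertex -2.623 0.958 -1.985
vertex -3.452 -0.068 -0.351
endloop
endfacet
facet normal -0.395 -0.489 0.778
outer loop
vertex -3.079 0.391 0.127
vertex -3.452 -0.068 -0.351
vertex -2.754 -0.253 -0.113
endloop
endfacet
facet normal 0.395 0.488 -0.778
outer loop
vertex -2.623 0.958 -1.985
vertex -1.926 0.773 -1.747
vertex -2.299 0.314 -2.224
endloop
endfacet
facet normal -0.814 -0.208 -0.543
outer loop
vertex -2.623 0.958 -1.985
vertex -2.299 0.314 -2.224
vertex -3.452 -0.068 -0.351
endloop
endfacet
facet normal -0.814 -0.208 -0.543
outer loop
vertex -3.452 -0.068 -0.351
vertex -2.299 0.314 -2.224
vertex -3.128 -0.712 -0.59
endloop
endfacet
facet normal -0.395 -0.488 0.779
outer loop
vertex -3.452 -0.068 -0.351
vertex -3.128 -0.712 -0.59
vertex -2.754 -0.253 -0.113
endloop
endfacet
facet normal 0.394 0.489 -0.778
outer loop
vertex -2.299 0.314 -2.224
vertex -1.926 0.773 -1.747
vertex -1.601 0.129 -1.987
endloop
endfacet
facet normal -0.037 -0.838 -0.545
outer loop
vertex -2.299 0.314 -2.224
vertex -1.601 0.129 -1.987
vertex -3.128 -0.712 -0.59
endloop
endfacet
facet normal -0.037 -0.838 -0.545
outer loop
vertex -3.128 -0.712 -0.59
vertex -1.601 0.129 -1.987
vertex -2.43 -0.897 -0.353
endloop
endfacet
facet normal -0.394 -0.488 0.779
outer loop
vertex -3.128 -0.712 -0.59
vertex -2.43 -0.897 -0.353
vertex -2.754 -0.253 -0.113
endloop
endfacet
facet normal 0.395 0.489 -0.778
outer loop
vertex -1.601 0.129 -1.987
vertex -1.926 0.773 -1.747
vertex -1.228 0.588 -1.509
endloop
endfacet
facet normal 0.777 -0.630 -0.001
outer loop
vertex -1.601 0.129 -1.987
vertex -1.228 0.588 -1.509
vertex -2.43 -0.897 -0.353
endloop
endfacet
facet normal 0.777 -0.630 -0.001
outer loop
vertex -2.43 -0.897 -0.353
vertex -1.228 0.588 -1.509
vertex -2.057 -0.438 0.125
endloop
endfacet
facet normal -0.395 -0.489 0.778
outer loop
vertex -2.43 -0.897 -0.353
vertex -2.057 -0.438 0.125
vertex -2.754 -0.253 -0.113
endloop
endfacet
facet normal 0.395 0.488 -0.779
outer loop
vertex -1.228 0.588 -1.509
vertex -1.926 0.773 -1.747
vertex -1.552 1.232 -1.27
endloop
endfacet
facet normal 0.814 0.208 0.543
outer loop
vertex -1.228 0.588 -1.509
vertex -1.552 1.232 -1.27
vertex -2.057 -0.438 0.125
endloop
endfacet
facet normal 0.814 0.208 0.543
outer loop
vertex -2.057 -0.438 0.125
vertex -1.552 1.232 -1.27
vertex -2.381 0.206 0.364
endloop
endfacet
facet normal -0.395 -0.488 0.778
outer loop
vertex -2.057 -0.438 0.125
vertex -2.381 0.206 0.364
vertex -2.754 -0.253 -0.113
endloop
endfacet
facet normal -0.067 0.540 0.839
outer loop
vertex 1.172 1.212 1.074
vertex 1.439 0.645 1.46
vertex 1.898 1.145 1.175
endloop
endfacet
facet normal 0.051 0.961 0.274
outer loop
vertex 1.172 1.212 1.074
vertex 1.898 1.145 1.175
vertex 1.635 1.346 0.518
endloop
endfacet
facet normal -0.479 0.856 -0.192
outer loop
vertex 1.172 1.212 1.074
vertex 1.635 1.346 0.518
vertex 1.013 0.971 0.397
endloop
endfacet
facet normal -0.924 0.372 0.085
outer loop
vertex 1.172 1.212 1.074
vertex 1.013 0.971 0.397
vertex 0.892 0.538 0.98
endloop
endfacet
facet normal -0.668 0.177 0.722
outer loop
vertex 1.172 1.212 1.074
vertex 0.892 0.538 0.98
vertex 1.439 0.645 1.46
endloop
endfacet
facet normal 0.660 0.751 -0.034
outer loop
vertex 1.635 1.346 0.518
vertex 1.898 1.145 1.175
vertex 2.188 0.862 0.56
endloop
endfacet
facet normal 0.469 0.071 0.880
outer loop
vertex 1.898 1.145 1.175
vertex 1.439 0.645 1.46
vertex 2.067 0.429 1.143
endloop
endfacet
facet normal -0.505 -0.517 0.691
outer loop
vertex 1.439 0.645 1.46
vertex 0.892 0.538 0.98
vertex 1.445 0.054 1.022
endloop
endfacet
facet normal -0.918 -0.202 -0.340
outer loop
vertex 0.892 0.538 0.98
vertex 1.013 0.971 0.397
vertex 1.182 0.255 0.365
endloop
endfacet
facet normal -0.198 0.582 -0.789
outer loop
vertex 1.013 0.971 0.397
vertex 1.635 1.346 0.518
vertex 1.641 0.755 0.08
endloop
endfacet
facet normal 0.924 -0.372 -0.085
outer loop
vertex 1.908 0.188 0.466
vertex 2.188 0.862 0.56
vertex 2.067 0.429 1.143
endloop
endfacet
facet normal 0.479 -0.856 0.192
outer loop
vertex 1.908 0.188 0.466
vertex 2.067 0.429 1.143
vertex 1.445 0.054 1.022
endloop
endfacet
facet normal -0.051 -0.961 -0.274
outer loop
vertex 1.908 0.188 0.466
vertex 1.445 0.054 1.022
vertex 1.182 0.255 0.365
endloop
endfacet
facet normal 0.067 -0.540 -0.839
outer loop
vertex 1.908 0.188 0.466
vertex 1.182 0.255 0.365
vertex 1.641 0.755 0.08
endloop
endfacet
facet normal 0.668 -0.177 -0.722
outer loop
vertex 1.908 0.188 0.466
vertex 1.641 0.755 0.08
vertex 2.188 0.862 0.56
endloop
endfacet
facet normal 0.918 0.202 0.340
outer loop
vertex 2.067 0.429 1.143
vertex 2.188 0.862 0.56
vertex 1.898 1.145 1.175
endloop
endfacet
facet normal 0.198 -0.582 0.789
outer loop
vertex 1.445 0.054 1.022
vertex 2.067 0.429 1.143
vertex 1.439 0.645 1.46
endloop
endfacet
facet normal -0.660 -0.751 0.034
outer loop
vertex 1.182 0.255 0.365
vertex 1.445 0.054 1.022
vertex 0.892 0.538 0.98
endloop
endfacet
facet normal -0.469 -0.071 -0.880
outer loop
vertex 1.641 0.755 0.08
vertex 1.182 0.255 0.365
vertex 1.013 0.971 0.397
endloop
endfacet
facet normal 0.505 0.517 -0.691
outer loop
vertex 2.188 0.862 0.56
vertex 1.641 0.755 0.08
vertex 1.635 1.346 0.518
endloop
endfacet

endsolid


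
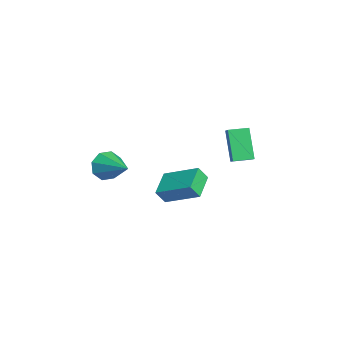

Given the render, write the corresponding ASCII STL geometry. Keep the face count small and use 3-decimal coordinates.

solid 
facet normal -0.806 -0.497 -0.320
outer loop
vertex 0.487 -3.697 -2.858
vertex 0.006 -3.422 -2.074
vertex 0.133 -3.061 -2.954
endloop
endfacet
facet normal 0.638 0.245 -0.730
outer loop
vertex 0.487 -3.697 -2.858
vertex 0.133 -3.061 -2.954
vertex 1.634 -2.418 -1.426
endloop
endfacet
facet normal -0.806 -0.498 -0.320
outer loop
vertex 0.133 -3.061 -2.954
vertex 0.006 -3.422 -2.074
vertex -0.296 -2.636 -2.535
endloop
endfacet
facet normal 0.234 0.792 -0.564
outer loop
vertex 0.133 -3.061 -2.954
vertex -0.296 -2.636 -2.535
vertex 1.634 -2.418 -1.426
endloop
endfacet
facet normal -0.806 -0.498 -0.321
outer loop
vertex -0.296 -2.636 -2.535
vertex 0.006 -3.422 -2.074
vertex -0.548 -2.672 -1.846
endloop
endfacet
facet normal -0.117 0.993 0.009
outer loop
vertex -0.296 -2.636 -2.535
vertex -0.548 -2.672 -1.846
vertex 1.634 -2.418 -1.426
endloop
endfacet
facet normal -0.806 -0.498 -0.321
outer loop
vertex -0.548 -2.672 -1.846
vertex 0.006 -3.422 -2.074
vertex -0.476 -3.147 -1.29
endloop
endfacet
facet normal -0.210 0.730 0.651
outer loop
vertex -0.548 -2.672 -1.846
vertex -0.476 -3.147 -1.29
vertex 1.634 -2.418 -1.426
endloop
endfacet
facet normal -0.806 -0.497 -0.322
outer loop
vertex -0.476 -3.147 -1.29
vertex 0.006 -3.422 -2.074
vertex -0.122 -3.784 -1.194
endloop
endfacet
facet normal 0.010 0.155 0.988
outer loop
vertex -0.476 -3.147 -1.29
vertex -0.122 -3.784 -1.194
vertex 1.634 -2.418 -1.426
endloop
endfacet
facet normal -0.806 -0.497 -0.322
outer loop
vertex -0.122 -3.784 -1.194
vertex 0.006 -3.422 -2.074
vertex 0.307 -4.208 -1.613
endloop
endfacet
facet normal 0.414 -0.393 0.821
outer loop
vertex -0.122 -3.784 -1.194
vertex 0.307 -4.208 -1.613
vertex 1.634 -2.418 -1.426
endloop
endfacet
facet normal -0.807 -0.497 -0.320
outer loop
vertex 0.307 -4.208 -1.613
vertex 0.006 -3.422 -2.074
vertex 0.559 -4.173 -2.302
endloop
endfacet
facet normal 0.765 -0.593 0.250
outer loop
vertex 0.307 -4.208 -1.613
vertex 0.559 -4.173 -2.302
vertex 1.634 -2.418 -1.426
endloop
endfacet
facet normal -0.807 -0.497 -0.321
outer loop
vertex 0.559 -4.173 -2.302
vertex 0.006 -3.422 -2.074
vertex 0.487 -3.697 -2.858
endloop
endfacet
facet normal 0.858 -0.329 -0.393
outer loop
vertex 0.559 -4.173 -2.302
vertex 0.487 -3.697 -2.858
vertex 1.634 -2.418 -1.426
endloop
endfacet
facet normal -0.856 -0.038 -0.516
outer loop
vertex -2.755 3.02 -1.259
vertex -2.84 4.156 -1.202
vertex -1.691 3.188 -3.038
endloop
endfacet
facet normal 0.073 -0.996 -0.050
outer loop
vertex -0.86 3.224 -2.538
vertex -2.755 3.02 -1.259
vertex -1.691 3.188 -3.038
endloop
endfacet
facet normal -0.856 -0.037 -0.516
outer loop
vertex -1.691 3.188 -3.038
vertex -2.84 4.156 -1.202
vertex -1.775 4.323 -2.981
endloop
endfacet
facet normal 0.511 0.081 -0.856
outer loop
vertex -1.775 4.323 -2.981
vertex -0.86 3.224 -2.538
vertex -1.691 3.188 -3.038
endloop
endfacet
facet normal -0.511 -0.081 0.856
outer loop
vertex -2.755 3.02 -1.259
vertex -2.009 4.192 -0.702
vertex -2.84 4.156 -1.202
endloop
endfacet
facet normal 0.074 -0.996 -0.049
outer loop
vertex -1.925 3.057 -0.759
vertex -2.755 3.02 -1.259
vertex -0.86 3.224 -2.538
endloop
endfacet
facet normal -0.512 -0.081 0.855
outer loop
vertex -1.925 3.057 -0.759
vertex -2.009 4.192 -0.702
vertex -2.755 3.02 -1.259
endloop
endfacet
facet normal -0.073 0.996 0.050
outer loop
vertex -2.84 4.156 -1.202
vertex -2.009 4.192 -0.702
vertex -1.775 4.323 -2.981
endloop
endfacet
facet normal 0.512 0.081 -0.855
outer loop
vertex -0.945 4.36 -2.481
vertex -0.86 3.224 -2.538
vertex -1.775 4.323 -2.981
endloop
endfacet
facet normal -0.074 0.996 0.050
outer loop
vertex -1.775 4.323 -2.981
vertex -2.009 4.192 -0.702
vertex -0.945 4.36 -2.481
endloop
endfacet
facet normal 0.856 0.038 0.516
outer loop
vertex -0.945 4.36 -2.481
vertex -1.925 3.057 -0.759
vertex -0.86 3.224 -2.538
endloop
endfacet
facet normal 0.856 0.037 0.516
outer loop
vertex -2.009 4.192 -0.702
vertex -1.925 3.057 -0.759
vertex -0.945 4.36 -2.481
endloop
endfacet
facet normal -0.873 0.337 0.353
outer loop
vertex 2.312 -0.661 -1.496
vertex 3.309 0.98 -0.598
vertex 2.192 -0.168 -2.264
endloop
endfacet
facet normal -0.470 -0.774 -0.424
outer loop
vertex 3.571 -0.7 -2.822
vertex 2.312 -0.661 -1.496
vertex 2.192 -0.168 -2.264
endloop
endfacet
facet normal -0.873 0.336 0.353
outer loop
vertex 2.192 -0.168 -2.264
vertex 3.309 0.98 -0.598
vertex 3.188 1.473 -1.366
endloop
endfacet
facet normal -0.131 0.536 -0.834
outer loop
vertex 3.188 1.473 -1.366
vertex 3.571 -0.7 -2.822
vertex 2.192 -0.168 -2.264
endloop
endfacet
facet normal 0.131 -0.536 0.834
outer loop
vertex 2.312 -0.661 -1.496
vertex 4.688 0.448 -1.156
vertex 3.309 0.98 -0.598
endloop
endfacet
facet normal -0.470 -0.775 -0.423
outer loop
vertex 3.692 -1.193 -2.054
vertex 2.312 -0.661 -1.496
vertex 3.571 -0.7 -2.822
endloop
endfacet
facet normal 0.131 -0.536 0.834
outer loop
vertex 3.692 -1.193 -2.054
vertex 4.688 0.448 -1.156
vertex 2.312 -0.661 -1.496
endloop
endfacet
facet normal 0.470 0.775 0.423
outer loop
vertex 3.309 0.98 -0.598
vertex 4.688 0.448 -1.156
vertex 3.188 1.473 -1.366
endloop
endfacet
facet normal -0.131 0.536 -0.834
outer loop
vertex 4.568 0.941 -1.924
vertex 3.571 -0.7 -2.822
vertex 3.188 1.473 -1.366
endloop
endfacet
facet normal 0.470 0.774 0.424
outer loop
vertex 3.188 1.473 -1.366
vertex 4.688 0.448 -1.156
vertex 4.568 0.941 -1.924
endloop
endfacet
facet normal 0.873 -0.337 -0.354
outer loop
vertex 4.568 0.941 -1.924
vertex 3.692 -1.193 -2.054
vertex 3.571 -0.7 -2.822
endloop
endfacet
facet normal 0.873 -0.337 -0.353
outer loop
vertex 4.688 0.448 -1.156
vertex 3.692 -1.193 -2.054
vertex 4.568 0.941 -1.924
endloop
endfacet

endsolid


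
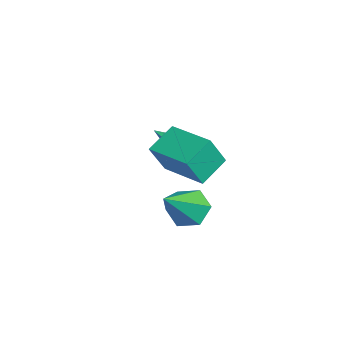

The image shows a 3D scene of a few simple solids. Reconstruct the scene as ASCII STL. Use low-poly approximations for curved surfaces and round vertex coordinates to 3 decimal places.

solid 
facet normal 0.516 0.704 -0.487
outer loop
vertex -2.905 -1.09 -2.324
vertex -3.135 -0.703 -2.008
vertex -2.664 -0.941 -1.853
endloop
endfacet
facet normal 0.513 -0.859 0.009
outer loop
vertex -2.905 -1.09 -2.324
vertex -2.664 -0.941 -1.853
vertex -3.805 -1.617 -1.372
endloop
endfacet
facet normal 0.516 0.703 -0.489
outer loop
vertex -2.664 -0.941 -1.853
vertex -3.135 -0.703 -2.008
vertex -2.893 -0.553 -1.537
endloop
endfacet
facet normal 0.526 -0.329 0.785
outer loop
vertex -2.664 -0.941 -1.853
vertex -2.893 -0.553 -1.537
vertex -3.805 -1.617 -1.372
endloop
endfacet
facet normal 0.516 0.703 -0.489
outer loop
vertex -2.893 -0.553 -1.537
vertex -3.135 -0.703 -2.008
vertex -3.364 -0.315 -1.692
endloop
endfacet
facet normal -0.165 0.288 0.943
outer loop
vertex -2.893 -0.553 -1.537
vertex -3.364 -0.315 -1.692
vertex -3.805 -1.617 -1.372
endloop
endfacet
facet normal 0.515 0.703 -0.490
outer loop
vertex -3.364 -0.315 -1.692
vertex -3.135 -0.703 -2.008
vertex -3.606 -0.465 -2.162
endloop
endfacet
facet normal -0.868 0.374 0.327
outer loop
vertex -3.364 -0.315 -1.692
vertex -3.606 -0.465 -2.162
vertex -3.805 -1.617 -1.372
endloop
endfacet
facet normal 0.515 0.704 -0.489
outer loop
vertex -3.606 -0.465 -2.162
vertex -3.135 -0.703 -2.008
vertex -3.377 -0.852 -2.478
endloop
endfacet
facet normal -0.880 -0.155 -0.448
outer loop
vertex -3.606 -0.465 -2.162
vertex -3.377 -0.852 -2.478
vertex -3.805 -1.617 -1.372
endloop
endfacet
facet normal 0.515 0.705 -0.488
outer loop
vertex -3.377 -0.852 -2.478
vertex -3.135 -0.703 -2.008
vertex -2.905 -1.09 -2.324
endloop
endfacet
facet normal -0.191 -0.771 -0.607
outer loop
vertex -3.377 -0.852 -2.478
vertex -2.905 -1.09 -2.324
vertex -3.805 -1.617 -1.372
endloop
endfacet
facet normal -0.488 0.736 0.469
outer loop
vertex -0.408 -1.761 0.977
vertex 1.021 -0.884 1.088
vertex -0.667 -1.192 -0.186
endloop
endfacet
facet normal -0.850 -0.522 -0.066
outer loop
vertex -0.081 -2.076 -0.748
vertex -0.408 -1.761 0.977
vertex -0.667 -1.192 -0.186
endloop
endfacet
facet normal -0.488 0.736 0.469
outer loop
vertex -0.667 -1.192 -0.186
vertex 1.021 -0.884 1.088
vertex 0.762 -0.315 -0.074
endloop
endfacet
facet normal -0.195 0.431 -0.881
outer loop
vertex 0.762 -0.315 -0.074
vertex -0.081 -2.076 -0.748
vertex -0.667 -1.192 -0.186
endloop
endfacet
facet normal 0.196 -0.430 0.881
outer loop
vertex -0.408 -1.761 0.977
vertex 1.607 -1.768 0.526
vertex 1.021 -0.884 1.088
endloop
endfacet
facet normal -0.851 -0.522 -0.066
outer loop
vertex 0.178 -2.645 0.414
vertex -0.408 -1.761 0.977
vertex -0.081 -2.076 -0.748
endloop
endfacet
facet normal 0.196 -0.431 0.881
outer loop
vertex 0.178 -2.645 0.414
vertex 1.607 -1.768 0.526
vertex -0.408 -1.761 0.977
endloop
endfacet
facet normal 0.850 0.522 0.066
outer loop
vertex 1.021 -0.884 1.088
vertex 1.607 -1.768 0.526
vertex 0.762 -0.315 -0.074
endloop
endfacet
facet normal -0.196 0.431 -0.881
outer loop
vertex 1.348 -1.199 -0.637
vertex -0.081 -2.076 -0.748
vertex 0.762 -0.315 -0.074
endloop
endfacet
facet normal 0.851 0.522 0.066
outer loop
vertex 0.762 -0.315 -0.074
vertex 1.607 -1.768 0.526
vertex 1.348 -1.199 -0.637
endloop
endfacet
facet normal 0.488 -0.736 -0.469
outer loop
vertex 1.348 -1.199 -0.637
vertex 0.178 -2.645 0.414
vertex -0.081 -2.076 -0.748
endloop
endfacet
facet normal 0.488 -0.736 -0.469
outer loop
vertex 1.607 -1.768 0.526
vertex 0.178 -2.645 0.414
vertex 1.348 -1.199 -0.637
endloop
endfacet
facet normal -0.522 0.528 -0.670
outer loop
vertex -0.588 -1.568 -3.96
vertex -0.892 -1.112 -3.364
vertex -0.203 -0.894 -3.729
endloop
endfacet
facet normal 0.840 -0.332 -0.430
outer loop
vertex -0.588 -1.568 -3.96
vertex -0.203 -0.894 -3.729
vertex 0.172 -2.188 -1.996
endloop
endfacet
facet normal -0.522 0.528 -0.670
outer loop
vertex -0.203 -0.894 -3.729
vertex -0.892 -1.112 -3.364
vertex -0.507 -0.438 -3.133
endloop
endfacet
facet normal 0.894 0.430 0.127
outer loop
vertex -0.203 -0.894 -3.729
vertex -0.507 -0.438 -3.133
vertex 0.172 -2.188 -1.996
endloop
endfacet
facet normal -0.521 0.528 -0.671
outer loop
vertex -0.507 -0.438 -3.133
vertex -0.892 -1.112 -3.364
vertex -1.196 -0.655 -2.768
endloop
endfacet
facet normal 0.225 0.591 0.775
outer loop
vertex -0.507 -0.438 -3.133
vertex -1.196 -0.655 -2.768
vertex 0.172 -2.188 -1.996
endloop
endfacet
facet normal -0.522 0.528 -0.671
outer loop
vertex -1.196 -0.655 -2.768
vertex -0.892 -1.112 -3.364
vertex -1.582 -1.329 -2.998
endloop
endfacet
facet normal -0.500 -0.010 0.866
outer loop
vertex -1.196 -0.655 -2.768
vertex -1.582 -1.329 -2.998
vertex 0.172 -2.188 -1.996
endloop
endfacet
facet normal -0.522 0.527 -0.671
outer loop
vertex -1.582 -1.329 -2.998
vertex -0.892 -1.112 -3.364
vertex -1.277 -1.786 -3.594
endloop
endfacet
facet normal -0.555 -0.773 0.309
outer loop
vertex -1.582 -1.329 -2.998
vertex -1.277 -1.786 -3.594
vertex 0.172 -2.188 -1.996
endloop
endfacet
facet normal -0.523 0.527 -0.670
outer loop
vertex -1.277 -1.786 -3.594
vertex -0.892 -1.112 -3.364
vertex -0.588 -1.568 -3.96
endloop
endfacet
facet normal 0.115 -0.934 -0.339
outer loop
vertex -1.277 -1.786 -3.594
vertex -0.588 -1.568 -3.96
vertex 0.172 -2.188 -1.996
endloop
endfacet

endsolid


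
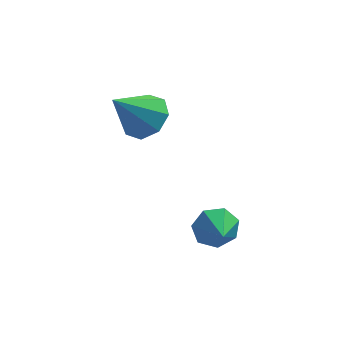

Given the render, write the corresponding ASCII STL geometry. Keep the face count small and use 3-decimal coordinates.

solid 
facet normal -0.227 0.872 -0.435
outer loop
vertex 2.697 -2.417 -1.217
vertex 2.015 -2.361 -0.748
vertex 2.779 -2.081 -0.586
endloop
endfacet
facet normal 0.940 -0.337 0.057
outer loop
vertex 2.697 -2.417 -1.217
vertex 2.779 -2.081 -0.586
vertex 2.285 -3.399 -0.232
endloop
endfacet
facet normal -0.227 0.872 -0.434
outer loop
vertex 2.779 -2.081 -0.586
vertex 2.015 -2.361 -0.748
vertex 2.285 -1.956 -0.076
endloop
endfacet
facet normal 0.707 -0.076 0.703
outer loop
vertex 2.779 -2.081 -0.586
vertex 2.285 -1.956 -0.076
vertex 2.285 -3.399 -0.232
endloop
endfacet
facet normal -0.228 0.872 -0.434
outer loop
vertex 2.285 -1.956 -0.076
vertex 2.015 -2.361 -0.748
vertex 1.588 -2.137 -0.073
endloop
endfacet
facet normal 0.032 -0.107 0.994
outer loop
vertex 2.285 -1.956 -0.076
vertex 1.588 -2.137 -0.073
vertex 2.285 -3.399 -0.232
endloop
endfacet
facet normal -0.227 0.872 -0.433
outer loop
vertex 1.588 -2.137 -0.073
vertex 2.015 -2.361 -0.748
vertex 1.212 -2.486 -0.578
endloop
endfacet
facet normal -0.575 -0.407 0.710
outer loop
vertex 1.588 -2.137 -0.073
vertex 1.212 -2.486 -0.578
vertex 2.285 -3.399 -0.232
endloop
endfacet
facet normal -0.228 0.871 -0.434
outer loop
vertex 1.212 -2.486 -0.578
vertex 2.015 -2.361 -0.748
vertex 1.44 -2.742 -1.211
endloop
endfacet
facet normal -0.659 -0.749 0.066
outer loop
vertex 1.212 -2.486 -0.578
vertex 1.44 -2.742 -1.211
vertex 2.285 -3.399 -0.232
endloop
endfacet
facet normal -0.228 0.872 -0.434
outer loop
vertex 1.44 -2.742 -1.211
vertex 2.015 -2.361 -0.748
vertex 2.101 -2.711 -1.496
endloop
endfacet
facet normal -0.155 -0.877 -0.455
outer loop
vertex 1.44 -2.742 -1.211
vertex 2.101 -2.711 -1.496
vertex 2.285 -3.399 -0.232
endloop
endfacet
facet normal -0.227 0.872 -0.434
outer loop
vertex 2.101 -2.711 -1.496
vertex 2.015 -2.361 -0.748
vertex 2.697 -2.417 -1.217
endloop
endfacet
facet normal 0.556 -0.693 -0.458
outer loop
vertex 2.101 -2.711 -1.496
vertex 2.697 -2.417 -1.217
vertex 2.285 -3.399 -0.232
endloop
endfacet
facet normal 0.539 0.375 -0.755
outer loop
vertex 0.041 -0.483 2.591
vertex -0.476 0.337 2.629
vertex 0.337 0.018 3.051
endloop
endfacet
facet normal 0.443 -0.734 0.515
outer loop
vertex 0.041 -0.483 2.591
vertex 0.337 0.018 3.051
vertex -1.504 -0.377 4.071
endloop
endfacet
facet normal 0.539 0.373 -0.755
outer loop
vertex 0.337 0.018 3.051
vertex -0.476 0.337 2.629
vertex 0.158 0.707 3.264
endloop
endfacet
facet normal 0.502 -0.134 0.854
outer loop
vertex 0.337 0.018 3.051
vertex 0.158 0.707 3.264
vertex -1.504 -0.377 4.071
endloop
endfacet
facet normal 0.539 0.373 -0.755
outer loop
vertex 0.158 0.707 3.264
vertex -0.476 0.337 2.629
vertex -0.393 1.178 3.104
endloop
endfacet
facet normal 0.132 0.454 0.881
outer loop
vertex 0.158 0.707 3.264
vertex -0.393 1.178 3.104
vertex -1.504 -0.377 4.071
endloop
endfacet
facet normal 0.538 0.374 -0.756
outer loop
vertex -0.393 1.178 3.104
vertex -0.476 0.337 2.629
vertex -0.992 1.157 2.667
endloop
endfacet
facet normal -0.447 0.680 0.580
outer loop
vertex -0.393 1.178 3.104
vertex -0.992 1.157 2.667
vertex -1.504 -0.377 4.071
endloop
endfacet
facet normal 0.539 0.374 -0.755
outer loop
vertex -0.992 1.157 2.667
vertex -0.476 0.337 2.629
vertex -1.289 0.656 2.207
endloop
endfacet
facet normal -0.900 0.417 0.127
outer loop
vertex -0.992 1.157 2.667
vertex -1.289 0.656 2.207
vertex -1.504 -0.377 4.071
endloop
endfacet
facet normal 0.539 0.374 -0.755
outer loop
vertex -1.289 0.656 2.207
vertex -0.476 0.337 2.629
vertex -1.109 -0.033 1.994
endloop
endfacet
facet normal -0.959 -0.185 -0.213
outer loop
vertex -1.289 0.656 2.207
vertex -1.109 -0.033 1.994
vertex -1.504 -0.377 4.071
endloop
endfacet
facet normal 0.539 0.374 -0.755
outer loop
vertex -1.109 -0.033 1.994
vertex -0.476 0.337 2.629
vertex -0.559 -0.504 2.153
endloop
endfacet
facet normal -0.591 -0.771 -0.240
outer loop
vertex -1.109 -0.033 1.994
vertex -0.559 -0.504 2.153
vertex -1.504 -0.377 4.071
endloop
endfacet
facet normal 0.538 0.374 -0.755
outer loop
vertex -0.559 -0.504 2.153
vertex -0.476 0.337 2.629
vertex 0.041 -0.483 2.591
endloop
endfacet
facet normal -0.010 -0.998 0.061
outer loop
vertex -0.559 -0.504 2.153
vertex 0.041 -0.483 2.591
vertex -1.504 -0.377 4.071
endloop
endfacet

endsolid


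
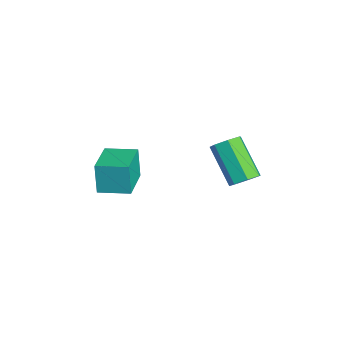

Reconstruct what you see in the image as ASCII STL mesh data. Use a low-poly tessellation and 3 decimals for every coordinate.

solid 
facet normal 0.676 0.243 -0.696
outer loop
vertex -0.139 2.019 -0.969
vertex -0.677 2.062 -1.476
vertex -0.414 2.595 -1.035
endloop
endfacet
facet normal 0.600 0.368 0.710
outer loop
vertex -0.139 2.019 -0.969
vertex -0.414 2.595 -1.035
vertex -1.606 1.494 0.542
endloop
endfacet
facet normal 0.601 0.367 0.710
outer loop
vertex -1.606 1.494 0.542
vertex -0.414 2.595 -1.035
vertex -1.88 2.071 0.476
endloop
endfacet
facet normal -0.676 -0.241 0.696
outer loop
vertex -1.606 1.494 0.542
vertex -1.88 2.071 0.476
vertex -2.143 1.538 0.036
endloop
endfacet
facet normal 0.677 0.242 -0.696
outer loop
vertex -0.414 2.595 -1.035
vertex -0.677 2.062 -1.476
vertex -0.886 2.771 -1.433
endloop
endfacet
facet normal 0.041 0.931 0.363
outer loop
vertex -0.414 2.595 -1.035
vertex -0.886 2.771 -1.433
vertex -1.88 2.071 0.476
endloop
endfacet
facet normal 0.040 0.931 0.362
outer loop
vertex -1.88 2.071 0.476
vertex -0.886 2.771 -1.433
vertex -2.353 2.246 0.078
endloop
endfacet
facet normal -0.676 -0.242 0.697
outer loop
vertex -1.88 2.071 0.476
vertex -2.353 2.246 0.078
vertex -2.143 1.538 0.036
endloop
endfacet
facet normal 0.676 0.241 -0.697
outer loop
vertex -0.886 2.771 -1.433
vertex -0.677 2.062 -1.476
vertex -1.201 2.412 -1.863
endloop
endfacet
facet normal -0.551 0.793 -0.259
outer loop
vertex -0.886 2.771 -1.433
vertex -1.201 2.412 -1.863
vertex -2.353 2.246 0.078
endloop
endfacet
facet normal -0.550 0.794 -0.258
outer loop
vertex -2.353 2.246 0.078
vertex -1.201 2.412 -1.863
vertex -2.668 1.888 -0.352
endloop
endfacet
facet normal -0.676 -0.242 0.696
outer loop
vertex -2.353 2.246 0.078
vertex -2.668 1.888 -0.352
vertex -2.143 1.538 0.036
endloop
endfacet
facet normal 0.676 0.242 -0.696
outer loop
vertex -1.201 2.412 -1.863
vertex -0.677 2.062 -1.476
vertex -1.121 1.791 -2.001
endloop
endfacet
facet normal -0.726 0.059 -0.685
outer loop
vertex -1.201 2.412 -1.863
vertex -1.121 1.791 -2.001
vertex -2.668 1.888 -0.352
endloop
endfacet
facet normal -0.726 0.059 -0.685
outer loop
vertex -2.668 1.888 -0.352
vertex -1.121 1.791 -2.001
vertex -2.588 1.266 -0.49
endloop
endfacet
facet normal -0.676 -0.241 0.697
outer loop
vertex -2.668 1.888 -0.352
vertex -2.588 1.266 -0.49
vertex -2.143 1.538 0.036
endloop
endfacet
facet normal 0.676 0.241 -0.696
outer loop
vertex -1.121 1.791 -2.001
vertex -0.677 2.062 -1.476
vertex -0.707 1.373 -1.744
endloop
endfacet
facet normal -0.356 -0.719 -0.596
outer loop
vertex -1.121 1.791 -2.001
vertex -0.707 1.373 -1.744
vertex -2.588 1.266 -0.49
endloop
endfacet
facet normal -0.356 -0.721 -0.595
outer loop
vertex -2.588 1.266 -0.49
vertex -0.707 1.373 -1.744
vertex -2.173 0.849 -0.233
endloop
endfacet
facet normal -0.675 -0.243 0.697
outer loop
vertex -2.588 1.266 -0.49
vertex -2.173 0.849 -0.233
vertex -2.143 1.538 0.036
endloop
endfacet
facet normal 0.676 0.241 -0.696
outer loop
vertex -0.707 1.373 -1.744
vertex -0.677 2.062 -1.476
vertex -0.27 1.475 -1.284
endloop
endfacet
facet normal 0.283 -0.957 -0.057
outer loop
vertex -0.707 1.373 -1.744
vertex -0.27 1.475 -1.284
vertex -2.173 0.849 -0.233
endloop
endfacet
facet normal 0.283 -0.957 -0.058
outer loop
vertex -2.173 0.849 -0.233
vertex -0.27 1.475 -1.284
vertex -1.736 0.95 0.227
endloop
endfacet
facet normal -0.676 -0.242 0.696
outer loop
vertex -2.173 0.849 -0.233
vertex -1.736 0.95 0.227
vertex -2.143 1.538 0.036
endloop
endfacet
facet normal 0.676 0.241 -0.697
outer loop
vertex -0.27 1.475 -1.284
vertex -0.677 2.062 -1.476
vertex -0.139 2.019 -0.969
endloop
endfacet
facet normal 0.709 -0.474 0.523
outer loop
vertex -0.27 1.475 -1.284
vertex -0.139 2.019 -0.969
vertex -1.736 0.95 0.227
endloop
endfacet
facet normal 0.709 -0.473 0.524
outer loop
vertex -1.736 0.95 0.227
vertex -0.139 2.019 -0.969
vertex -1.606 1.494 0.542
endloop
endfacet
facet normal -0.676 -0.242 0.696
outer loop
vertex -1.736 0.95 0.227
vertex -1.606 1.494 0.542
vertex -2.143 1.538 0.036
endloop
endfacet
facet normal -0.910 0.382 -0.162
outer loop
vertex -2.793 -3.572 -0.086
vertex -2.253 -2.232 0.041
vertex -2.516 -3.543 -1.57
endloop
endfacet
facet normal -0.372 -0.924 -0.087
outer loop
vertex -0.787 -4.268 -1.261
vertex -2.793 -3.572 -0.086
vertex -2.516 -3.543 -1.57
endloop
endfacet
facet normal -0.910 0.382 -0.162
outer loop
vertex -2.516 -3.543 -1.57
vertex -2.253 -2.232 0.041
vertex -1.976 -2.203 -1.443
endloop
endfacet
facet normal 0.184 0.019 -0.983
outer loop
vertex -1.976 -2.203 -1.443
vertex -0.787 -4.268 -1.261
vertex -2.516 -3.543 -1.57
endloop
endfacet
facet normal -0.184 -0.019 0.983
outer loop
vertex -2.793 -3.572 -0.086
vertex -0.524 -2.957 0.35
vertex -2.253 -2.232 0.041
endloop
endfacet
facet normal -0.372 -0.924 -0.087
outer loop
vertex -1.064 -4.297 0.223
vertex -2.793 -3.572 -0.086
vertex -0.787 -4.268 -1.261
endloop
endfacet
facet normal -0.184 -0.019 0.983
outer loop
vertex -1.064 -4.297 0.223
vertex -0.524 -2.957 0.35
vertex -2.793 -3.572 -0.086
endloop
endfacet
facet normal 0.372 0.924 0.087
outer loop
vertex -2.253 -2.232 0.041
vertex -0.524 -2.957 0.35
vertex -1.976 -2.203 -1.443
endloop
endfacet
facet normal 0.184 0.019 -0.983
outer loop
vertex -0.247 -2.928 -1.134
vertex -0.787 -4.268 -1.261
vertex -1.976 -2.203 -1.443
endloop
endfacet
facet normal 0.372 0.924 0.087
outer loop
vertex -1.976 -2.203 -1.443
vertex -0.524 -2.957 0.35
vertex -0.247 -2.928 -1.134
endloop
endfacet
facet normal 0.910 -0.382 0.162
outer loop
vertex -0.247 -2.928 -1.134
vertex -1.064 -4.297 0.223
vertex -0.787 -4.268 -1.261
endloop
endfacet
facet normal 0.910 -0.382 0.162
outer loop
vertex -0.524 -2.957 0.35
vertex -1.064 -4.297 0.223
vertex -0.247 -2.928 -1.134
endloop
endfacet

endsolid


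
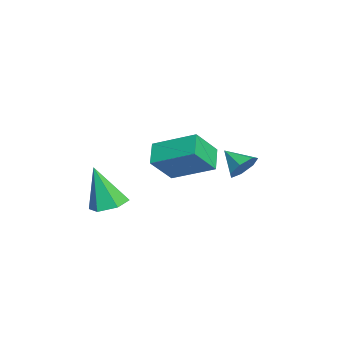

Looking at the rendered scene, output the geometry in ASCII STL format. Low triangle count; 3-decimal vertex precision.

solid 
facet normal 0.149 0.301 -0.942
outer loop
vertex 3.585 -3.618 -2.883
vertex 2.871 -3.196 -2.861
vertex 3.578 -2.827 -2.631
endloop
endfacet
facet normal 0.881 -0.136 0.452
outer loop
vertex 3.585 -3.618 -2.883
vertex 3.578 -2.827 -2.631
vertex 2.569 -3.804 -0.959
endloop
endfacet
facet normal 0.149 0.301 -0.942
outer loop
vertex 3.578 -2.827 -2.631
vertex 2.871 -3.196 -2.861
vertex 2.864 -2.405 -2.609
endloop
endfacet
facet normal 0.409 0.659 0.632
outer loop
vertex 3.578 -2.827 -2.631
vertex 2.864 -2.405 -2.609
vertex 2.569 -3.804 -0.959
endloop
endfacet
facet normal 0.150 0.301 -0.942
outer loop
vertex 2.864 -2.405 -2.609
vertex 2.871 -3.196 -2.861
vertex 2.157 -2.774 -2.84
endloop
endfacet
facet normal -0.524 0.694 0.495
outer loop
vertex 2.864 -2.405 -2.609
vertex 2.157 -2.774 -2.84
vertex 2.569 -3.804 -0.959
endloop
endfacet
facet normal 0.150 0.301 -0.942
outer loop
vertex 2.157 -2.774 -2.84
vertex 2.871 -3.196 -2.861
vertex 2.164 -3.564 -3.091
endloop
endfacet
facet normal -0.982 -0.066 0.179
outer loop
vertex 2.157 -2.774 -2.84
vertex 2.164 -3.564 -3.091
vertex 2.569 -3.804 -0.959
endloop
endfacet
facet normal 0.150 0.301 -0.942
outer loop
vertex 2.164 -3.564 -3.091
vertex 2.871 -3.196 -2.861
vertex 2.878 -3.987 -3.113
endloop
endfacet
facet normal -0.510 -0.860 -0.000
outer loop
vertex 2.164 -3.564 -3.091
vertex 2.878 -3.987 -3.113
vertex 2.569 -3.804 -0.959
endloop
endfacet
facet normal 0.149 0.301 -0.942
outer loop
vertex 2.878 -3.987 -3.113
vertex 2.871 -3.196 -2.861
vertex 3.585 -3.618 -2.883
endloop
endfacet
facet normal 0.423 -0.896 0.137
outer loop
vertex 2.878 -3.987 -3.113
vertex 3.585 -3.618 -2.883
vertex 2.569 -3.804 -0.959
endloop
endfacet
facet normal 0.559 0.648 -0.517
outer loop
vertex -1.493 2.455 -2.444
vertex -1.723 2.122 -3.11
vertex -2.052 2.714 -2.724
endloop
endfacet
facet normal -0.337 0.253 0.907
outer loop
vertex -1.493 2.455 -2.444
vertex -2.052 2.714 -2.724
vertex -2.417 1.318 -2.47
endloop
endfacet
facet normal 0.560 0.648 -0.516
outer loop
vertex -2.052 2.714 -2.724
vertex -1.723 2.122 -3.11
vertex -2.363 2.527 -3.296
endloop
endfacet
facet normal -0.876 0.298 0.379
outer loop
vertex -2.052 2.714 -2.724
vertex -2.363 2.527 -3.296
vertex -2.417 1.318 -2.47
endloop
endfacet
facet normal 0.560 0.647 -0.517
outer loop
vertex -2.363 2.527 -3.296
vertex -1.723 2.122 -3.11
vertex -2.192 2.034 -3.728
endloop
endfacet
facet normal -0.963 -0.122 -0.242
outer loop
vertex -2.363 2.527 -3.296
vertex -2.192 2.034 -3.728
vertex -2.417 1.318 -2.47
endloop
endfacet
facet normal 0.559 0.648 -0.517
outer loop
vertex -2.192 2.034 -3.728
vertex -1.723 2.122 -3.11
vertex -1.668 1.608 -3.695
endloop
endfacet
facet normal -0.532 -0.692 -0.489
outer loop
vertex -2.192 2.034 -3.728
vertex -1.668 1.608 -3.695
vertex -2.417 1.318 -2.47
endloop
endfacet
facet normal 0.560 0.648 -0.517
outer loop
vertex -1.668 1.608 -3.695
vertex -1.723 2.122 -3.11
vertex -1.185 1.568 -3.222
endloop
endfacet
facet normal 0.091 -0.980 -0.176
outer loop
vertex -1.668 1.608 -3.695
vertex -1.185 1.568 -3.222
vertex -2.417 1.318 -2.47
endloop
endfacet
facet normal 0.560 0.648 -0.517
outer loop
vertex -1.185 1.568 -3.222
vertex -1.723 2.122 -3.11
vertex -1.107 1.945 -2.665
endloop
endfacet
facet normal 0.438 -0.772 0.461
outer loop
vertex -1.185 1.568 -3.222
vertex -1.107 1.945 -2.665
vertex -2.417 1.318 -2.47
endloop
endfacet
facet normal 0.560 0.648 -0.517
outer loop
vertex -1.107 1.945 -2.665
vertex -1.723 2.122 -3.11
vertex -1.493 2.455 -2.444
endloop
endfacet
facet normal 0.247 -0.222 0.943
outer loop
vertex -1.107 1.945 -2.665
vertex -1.493 2.455 -2.444
vertex -2.417 1.318 -2.47
endloop
endfacet
facet normal -0.432 0.516 -0.740
outer loop
vertex -0.853 -0.772 -2.19
vertex -0.215 1.007 -1.323
vertex 0.13 -0.827 -2.803
endloop
endfacet
facet normal -0.307 -0.856 -0.416
outer loop
vertex 0.835 -1.667 -1.597
vertex -0.853 -0.772 -2.19
vertex 0.13 -0.827 -2.803
endloop
endfacet
facet normal -0.433 0.516 -0.740
outer loop
vertex 0.13 -0.827 -2.803
vertex -0.215 1.007 -1.323
vertex 0.769 0.953 -1.936
endloop
endfacet
facet normal 0.848 -0.047 -0.528
outer loop
vertex 0.769 0.953 -1.936
vertex 0.835 -1.667 -1.597
vertex 0.13 -0.827 -2.803
endloop
endfacet
facet normal -0.848 0.047 0.528
outer loop
vertex -0.853 -0.772 -2.19
vertex 0.49 0.167 -0.117
vertex -0.215 1.007 -1.323
endloop
endfacet
facet normal -0.307 -0.855 -0.417
outer loop
vertex -0.149 -1.613 -0.984
vertex -0.853 -0.772 -2.19
vertex 0.835 -1.667 -1.597
endloop
endfacet
facet normal -0.848 0.047 0.528
outer loop
vertex -0.149 -1.613 -0.984
vertex 0.49 0.167 -0.117
vertex -0.853 -0.772 -2.19
endloop
endfacet
facet normal 0.307 0.856 0.417
outer loop
vertex -0.215 1.007 -1.323
vertex 0.49 0.167 -0.117
vertex 0.769 0.953 -1.936
endloop
endfacet
facet normal 0.848 -0.047 -0.528
outer loop
vertex 1.473 0.112 -0.73
vertex 0.835 -1.667 -1.597
vertex 0.769 0.953 -1.936
endloop
endfacet
facet normal 0.308 0.855 0.417
outer loop
vertex 0.769 0.953 -1.936
vertex 0.49 0.167 -0.117
vertex 1.473 0.112 -0.73
endloop
endfacet
facet normal 0.432 -0.516 0.740
outer loop
vertex 1.473 0.112 -0.73
vertex -0.149 -1.613 -0.984
vertex 0.835 -1.667 -1.597
endloop
endfacet
facet normal 0.432 -0.516 0.740
outer loop
vertex 0.49 0.167 -0.117
vertex -0.149 -1.613 -0.984
vertex 1.473 0.112 -0.73
endloop
endfacet

endsolid
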